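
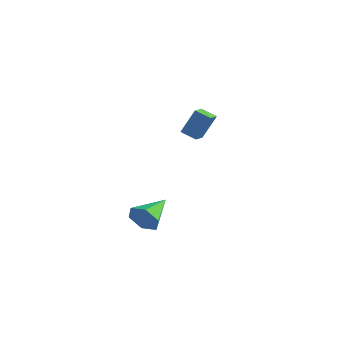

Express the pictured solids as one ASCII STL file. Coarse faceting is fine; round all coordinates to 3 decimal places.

solid 
facet normal 0.397 -0.840 -0.369
outer loop
vertex 4.841 -4.227 0.466
vertex 4.353 -4.084 -0.384
vertex 5.261 -3.707 -0.265
endloop
endfacet
facet normal 0.601 0.446 0.663
outer loop
vertex 4.841 -4.227 0.466
vertex 5.261 -3.707 -0.265
vertex 3.527 -2.336 0.384
endloop
endfacet
facet normal 0.397 -0.840 -0.370
outer loop
vertex 5.261 -3.707 -0.265
vertex 4.353 -4.084 -0.384
vertex 4.773 -3.564 -1.114
endloop
endfacet
facet normal 0.564 0.803 -0.189
outer loop
vertex 5.261 -3.707 -0.265
vertex 4.773 -3.564 -1.114
vertex 3.527 -2.336 0.384
endloop
endfacet
facet normal 0.398 -0.840 -0.369
outer loop
vertex 4.773 -3.564 -1.114
vertex 4.353 -4.084 -0.384
vertex 3.866 -3.941 -1.234
endloop
endfacet
facet normal -0.187 0.677 -0.711
outer loop
vertex 4.773 -3.564 -1.114
vertex 3.866 -3.941 -1.234
vertex 3.527 -2.336 0.384
endloop
endfacet
facet normal 0.397 -0.840 -0.369
outer loop
vertex 3.866 -3.941 -1.234
vertex 4.353 -4.084 -0.384
vertex 3.445 -4.461 -0.503
endloop
endfacet
facet normal -0.903 0.194 -0.382
outer loop
vertex 3.866 -3.941 -1.234
vertex 3.445 -4.461 -0.503
vertex 3.527 -2.336 0.384
endloop
endfacet
facet normal 0.397 -0.840 -0.368
outer loop
vertex 3.445 -4.461 -0.503
vertex 4.353 -4.084 -0.384
vertex 3.933 -4.603 0.347
endloop
endfacet
facet normal -0.867 -0.163 0.471
outer loop
vertex 3.445 -4.461 -0.503
vertex 3.933 -4.603 0.347
vertex 3.527 -2.336 0.384
endloop
endfacet
facet normal 0.396 -0.841 -0.369
outer loop
vertex 3.933 -4.603 0.347
vertex 4.353 -4.084 -0.384
vertex 4.841 -4.227 0.466
endloop
endfacet
facet normal -0.115 -0.037 0.993
outer loop
vertex 3.933 -4.603 0.347
vertex 4.841 -4.227 0.466
vertex 3.527 -2.336 0.384
endloop
endfacet
facet normal -0.606 0.782 -0.149
outer loop
vertex -3.344 3.741 4.089
vertex -2.542 4.279 3.652
vertex -3.8 3.071 2.426
endloop
endfacet
facet normal -0.756 -0.509 0.412
outer loop
vertex -3.218 2.321 2.568
vertex -3.344 3.741 4.089
vertex -3.8 3.071 2.426
endloop
endfacet
facet normal -0.606 0.782 -0.149
outer loop
vertex -3.8 3.071 2.426
vertex -2.542 4.279 3.652
vertex -2.998 3.609 1.989
endloop
endfacet
facet normal -0.247 -0.362 -0.899
outer loop
vertex -2.998 3.609 1.989
vertex -3.218 2.321 2.568
vertex -3.8 3.071 2.426
endloop
endfacet
facet normal 0.247 0.362 0.899
outer loop
vertex -3.344 3.741 4.089
vertex -1.96 3.529 3.794
vertex -2.542 4.279 3.652
endloop
endfacet
facet normal -0.756 -0.509 0.412
outer loop
vertex -2.762 2.991 4.231
vertex -3.344 3.741 4.089
vertex -3.218 2.321 2.568
endloop
endfacet
facet normal 0.247 0.362 0.899
outer loop
vertex -2.762 2.991 4.231
vertex -1.96 3.529 3.794
vertex -3.344 3.741 4.089
endloop
endfacet
facet normal 0.756 0.509 -0.412
outer loop
vertex -2.542 4.279 3.652
vertex -1.96 3.529 3.794
vertex -2.998 3.609 1.989
endloop
endfacet
facet normal -0.247 -0.362 -0.899
outer loop
vertex -2.416 2.859 2.131
vertex -3.218 2.321 2.568
vertex -2.998 3.609 1.989
endloop
endfacet
facet normal 0.756 0.509 -0.412
outer loop
vertex -2.998 3.609 1.989
vertex -1.96 3.529 3.794
vertex -2.416 2.859 2.131
endloop
endfacet
facet normal 0.606 -0.782 0.149
outer loop
vertex -2.416 2.859 2.131
vertex -2.762 2.991 4.231
vertex -3.218 2.321 2.568
endloop
endfacet
facet normal 0.606 -0.782 0.149
outer loop
vertex -1.96 3.529 3.794
vertex -2.762 2.991 4.231
vertex -2.416 2.859 2.131
endloop
endfacet

endsolid


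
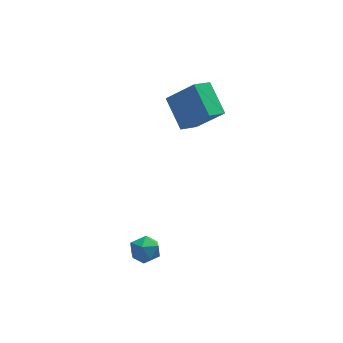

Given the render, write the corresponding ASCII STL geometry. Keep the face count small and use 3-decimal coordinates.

solid 
facet normal -0.756 -0.516 0.403
outer loop
vertex 1.193 1.117 3.063
vertex 0.14 1.702 1.836
vertex 1.572 -0.173 2.123
endloop
endfacet
facet normal 0.613 -0.340 0.713
outer loop
vertex 2.32 0.338 1.724
vertex 1.193 1.117 3.063
vertex 1.572 -0.173 2.123
endloop
endfacet
facet normal -0.756 -0.516 0.404
outer loop
vertex 1.572 -0.173 2.123
vertex 0.14 1.702 1.836
vertex 0.518 0.412 0.896
endloop
endfacet
facet normal 0.231 -0.786 -0.573
outer loop
vertex 0.518 0.412 0.896
vertex 2.32 0.338 1.724
vertex 1.572 -0.173 2.123
endloop
endfacet
facet normal -0.231 0.786 0.573
outer loop
vertex 1.193 1.117 3.063
vertex 0.888 2.213 1.437
vertex 0.14 1.702 1.836
endloop
endfacet
facet normal 0.612 -0.340 0.713
outer loop
vertex 1.942 1.628 2.664
vertex 1.193 1.117 3.063
vertex 2.32 0.338 1.724
endloop
endfacet
facet normal -0.231 0.786 0.573
outer loop
vertex 1.942 1.628 2.664
vertex 0.888 2.213 1.437
vertex 1.193 1.117 3.063
endloop
endfacet
facet normal -0.613 0.340 -0.713
outer loop
vertex 0.14 1.702 1.836
vertex 0.888 2.213 1.437
vertex 0.518 0.412 0.896
endloop
endfacet
facet normal 0.231 -0.786 -0.573
outer loop
vertex 1.267 0.923 0.497
vertex 2.32 0.338 1.724
vertex 0.518 0.412 0.896
endloop
endfacet
facet normal -0.612 0.340 -0.714
outer loop
vertex 0.518 0.412 0.896
vertex 0.888 2.213 1.437
vertex 1.267 0.923 0.497
endloop
endfacet
facet normal 0.756 0.515 -0.403
outer loop
vertex 1.267 0.923 0.497
vertex 1.942 1.628 2.664
vertex 2.32 0.338 1.724
endloop
endfacet
facet normal 0.756 0.516 -0.403
outer loop
vertex 0.888 2.213 1.437
vertex 1.942 1.628 2.664
vertex 1.267 0.923 0.497
endloop
endfacet
facet normal 0.344 0.843 0.413
outer loop
vertex -1.669 -2.698 -3.021
vertex -1.469 -3.059 -2.45
vertex -1.023 -2.977 -2.989
endloop
endfacet
facet normal 0.391 0.871 -0.298
outer loop
vertex -1.669 -2.698 -3.021
vertex -1.023 -2.977 -2.989
vertex -1.394 -3.015 -3.587
endloop
endfacet
facet normal -0.264 0.781 -0.566
outer loop
vertex -1.669 -2.698 -3.021
vertex -1.394 -3.015 -3.587
vertex -2.069 -3.12 -3.417
endloop
endfacet
facet normal -0.716 0.698 -0.021
outer loop
vertex -1.669 -2.698 -3.021
vertex -2.069 -3.12 -3.417
vertex -2.116 -3.147 -2.715
endloop
endfacet
facet normal -0.340 0.737 0.585
outer loop
vertex -1.669 -2.698 -3.021
vertex -2.116 -3.147 -2.715
vertex -1.469 -3.059 -2.45
endloop
endfacet
facet normal 0.795 0.323 -0.514
outer loop
vertex -1.394 -3.015 -3.587
vertex -1.023 -2.977 -2.989
vertex -1.024 -3.573 -3.365
endloop
endfacet
facet normal 0.719 0.278 0.637
outer loop
vertex -1.023 -2.977 -2.989
vertex -1.469 -3.059 -2.45
vertex -1.071 -3.6 -2.663
endloop
endfacet
facet normal -0.389 0.106 0.915
outer loop
vertex -1.469 -3.059 -2.45
vertex -2.116 -3.147 -2.715
vertex -1.746 -3.705 -2.493
endloop
endfacet
facet normal -0.997 0.043 -0.065
outer loop
vertex -2.116 -3.147 -2.715
vertex -2.069 -3.12 -3.417
vertex -2.117 -3.743 -3.091
endloop
endfacet
facet normal -0.266 0.177 -0.947
outer loop
vertex -2.069 -3.12 -3.417
vertex -1.394 -3.015 -3.587
vertex -1.671 -3.661 -3.63
endloop
endfacet
facet normal 0.716 -0.698 0.021
outer loop
vertex -1.471 -4.022 -3.059
vertex -1.024 -3.573 -3.365
vertex -1.071 -3.6 -2.663
endloop
endfacet
facet normal 0.264 -0.781 0.566
outer loop
vertex -1.471 -4.022 -3.059
vertex -1.071 -3.6 -2.663
vertex -1.746 -3.705 -2.493
endloop
endfacet
facet normal -0.391 -0.871 0.298
outer loop
vertex -1.471 -4.022 -3.059
vertex -1.746 -3.705 -2.493
vertex -2.117 -3.743 -3.091
endloop
endfacet
facet normal -0.344 -0.843 -0.413
outer loop
vertex -1.471 -4.022 -3.059
vertex -2.117 -3.743 -3.091
vertex -1.671 -3.661 -3.63
endloop
endfacet
facet normal 0.340 -0.737 -0.585
outer loop
vertex -1.471 -4.022 -3.059
vertex -1.671 -3.661 -3.63
vertex -1.024 -3.573 -3.365
endloop
endfacet
facet normal 0.997 -0.043 0.065
outer loop
vertex -1.071 -3.6 -2.663
vertex -1.024 -3.573 -3.365
vertex -1.023 -2.977 -2.989
endloop
endfacet
facet normal 0.266 -0.177 0.947
outer loop
vertex -1.746 -3.705 -2.493
vertex -1.071 -3.6 -2.663
vertex -1.469 -3.059 -2.45
endloop
endfacet
facet normal -0.795 -0.323 0.514
outer loop
vertex -2.117 -3.743 -3.091
vertex -1.746 -3.705 -2.493
vertex -2.116 -3.147 -2.715
endloop
endfacet
facet normal -0.719 -0.278 -0.637
outer loop
vertex -1.671 -3.661 -3.63
vertex -2.117 -3.743 -3.091
vertex -2.069 -3.12 -3.417
endloop
endfacet
facet normal 0.389 -0.106 -0.915
outer loop
vertex -1.024 -3.573 -3.365
vertex -1.671 -3.661 -3.63
vertex -1.394 -3.015 -3.587
endloop
endfacet

endsolid


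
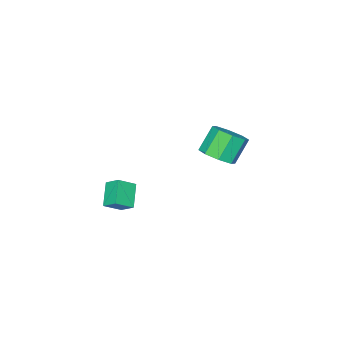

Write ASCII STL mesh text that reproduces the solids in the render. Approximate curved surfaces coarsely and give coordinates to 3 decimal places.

solid 
facet normal -0.626 -0.483 0.612
outer loop
vertex 3.779 0.89 3.415
vertex 2.993 1.218 2.87
vertex 3.833 0.174 2.906
endloop
endfacet
facet normal 0.777 -0.324 0.539
outer loop
vertex 4.647 0.802 2.11
vertex 3.779 0.89 3.415
vertex 3.833 0.174 2.906
endloop
endfacet
facet normal -0.627 -0.483 0.612
outer loop
vertex 3.833 0.174 2.906
vertex 2.993 1.218 2.87
vertex 3.048 0.502 2.361
endloop
endfacet
facet normal 0.062 -0.813 -0.578
outer loop
vertex 3.048 0.502 2.361
vertex 4.647 0.802 2.11
vertex 3.833 0.174 2.906
endloop
endfacet
facet normal -0.062 0.813 0.579
outer loop
vertex 3.779 0.89 3.415
vertex 3.807 1.846 2.074
vertex 2.993 1.218 2.87
endloop
endfacet
facet normal 0.778 -0.323 0.539
outer loop
vertex 4.592 1.518 2.619
vertex 3.779 0.89 3.415
vertex 4.647 0.802 2.11
endloop
endfacet
facet normal -0.062 0.813 0.579
outer loop
vertex 4.592 1.518 2.619
vertex 3.807 1.846 2.074
vertex 3.779 0.89 3.415
endloop
endfacet
facet normal -0.777 0.324 -0.539
outer loop
vertex 2.993 1.218 2.87
vertex 3.807 1.846 2.074
vertex 3.048 0.502 2.361
endloop
endfacet
facet normal 0.062 -0.813 -0.579
outer loop
vertex 3.861 1.13 1.565
vertex 4.647 0.802 2.11
vertex 3.048 0.502 2.361
endloop
endfacet
facet normal -0.778 0.324 -0.539
outer loop
vertex 3.048 0.502 2.361
vertex 3.807 1.846 2.074
vertex 3.861 1.13 1.565
endloop
endfacet
facet normal 0.626 0.483 -0.612
outer loop
vertex 3.861 1.13 1.565
vertex 4.592 1.518 2.619
vertex 4.647 0.802 2.11
endloop
endfacet
facet normal 0.627 0.482 -0.612
outer loop
vertex 3.807 1.846 2.074
vertex 4.592 1.518 2.619
vertex 3.861 1.13 1.565
endloop
endfacet
facet normal 0.595 -0.029 -0.803
outer loop
vertex -0.493 2.149 3.494
vertex -1.23 2.208 2.946
vertex -0.664 2.815 3.343
endloop
endfacet
facet normal 0.766 0.323 0.556
outer loop
vertex -0.493 2.149 3.494
vertex -0.664 2.815 3.343
vertex -1.374 2.193 4.682
endloop
endfacet
facet normal 0.767 0.322 0.556
outer loop
vertex -1.374 2.193 4.682
vertex -0.664 2.815 3.343
vertex -1.544 2.859 4.531
endloop
endfacet
facet normal -0.595 0.030 0.803
outer loop
vertex -1.374 2.193 4.682
vertex -1.544 2.859 4.531
vertex -2.11 2.252 4.134
endloop
endfacet
facet normal 0.595 -0.030 -0.803
outer loop
vertex -0.664 2.815 3.343
vertex -1.23 2.208 2.946
vertex -1.166 3.126 2.959
endloop
endfacet
facet normal 0.371 0.897 0.241
outer loop
vertex -0.664 2.815 3.343
vertex -1.166 3.126 2.959
vertex -1.544 2.859 4.531
endloop
endfacet
facet normal 0.371 0.897 0.241
outer loop
vertex -1.544 2.859 4.531
vertex -1.166 3.126 2.959
vertex -2.047 3.17 4.148
endloop
endfacet
facet normal -0.594 0.029 0.804
outer loop
vertex -1.544 2.859 4.531
vertex -2.047 3.17 4.148
vertex -2.11 2.252 4.134
endloop
endfacet
facet normal 0.594 -0.030 -0.804
outer loop
vertex -1.166 3.126 2.959
vertex -1.23 2.208 2.946
vertex -1.706 2.899 2.568
endloop
endfacet
facet normal -0.242 0.946 -0.215
outer loop
vertex -1.166 3.126 2.959
vertex -1.706 2.899 2.568
vertex -2.047 3.17 4.148
endloop
endfacet
facet normal -0.242 0.946 -0.215
outer loop
vertex -2.047 3.17 4.148
vertex -1.706 2.899 2.568
vertex -2.586 2.943 3.756
endloop
endfacet
facet normal -0.596 0.029 0.803
outer loop
vertex -2.047 3.17 4.148
vertex -2.586 2.943 3.756
vertex -2.11 2.252 4.134
endloop
endfacet
facet normal 0.595 -0.029 -0.803
outer loop
vertex -1.706 2.899 2.568
vertex -1.23 2.208 2.946
vertex -1.966 2.267 2.398
endloop
endfacet
facet normal -0.714 0.440 -0.545
outer loop
vertex -1.706 2.899 2.568
vertex -1.966 2.267 2.398
vertex -2.586 2.943 3.756
endloop
endfacet
facet normal -0.713 0.441 -0.545
outer loop
vertex -2.586 2.943 3.756
vertex -1.966 2.267 2.398
vertex -2.847 2.311 3.586
endloop
endfacet
facet normal -0.595 0.030 0.803
outer loop
vertex -2.586 2.943 3.756
vertex -2.847 2.311 3.586
vertex -2.11 2.252 4.134
endloop
endfacet
facet normal 0.595 -0.030 -0.803
outer loop
vertex -1.966 2.267 2.398
vertex -1.23 2.208 2.946
vertex -1.796 1.601 2.549
endloop
endfacet
facet normal -0.766 -0.322 -0.556
outer loop
vertex -1.966 2.267 2.398
vertex -1.796 1.601 2.549
vertex -2.847 2.311 3.586
endloop
endfacet
facet normal -0.766 -0.323 -0.556
outer loop
vertex -2.847 2.311 3.586
vertex -1.796 1.601 2.549
vertex -2.676 1.645 3.737
endloop
endfacet
facet normal -0.595 0.029 0.803
outer loop
vertex -2.847 2.311 3.586
vertex -2.676 1.645 3.737
vertex -2.11 2.252 4.134
endloop
endfacet
facet normal 0.594 -0.029 -0.804
outer loop
vertex -1.796 1.601 2.549
vertex -1.23 2.208 2.946
vertex -1.293 1.29 2.932
endloop
endfacet
facet normal -0.371 -0.897 -0.241
outer loop
vertex -1.796 1.601 2.549
vertex -1.293 1.29 2.932
vertex -2.676 1.645 3.737
endloop
endfacet
facet normal -0.371 -0.897 -0.242
outer loop
vertex -2.676 1.645 3.737
vertex -1.293 1.29 2.932
vertex -2.174 1.334 4.121
endloop
endfacet
facet normal -0.595 0.030 0.803
outer loop
vertex -2.676 1.645 3.737
vertex -2.174 1.334 4.121
vertex -2.11 2.252 4.134
endloop
endfacet
facet normal 0.596 -0.029 -0.803
outer loop
vertex -1.293 1.29 2.932
vertex -1.23 2.208 2.946
vertex -0.754 1.517 3.324
endloop
endfacet
facet normal 0.242 -0.946 0.215
outer loop
vertex -1.293 1.29 2.932
vertex -0.754 1.517 3.324
vertex -2.174 1.334 4.121
endloop
endfacet
facet normal 0.242 -0.946 0.215
outer loop
vertex -2.174 1.334 4.121
vertex -0.754 1.517 3.324
vertex -1.634 1.561 4.512
endloop
endfacet
facet normal -0.594 0.030 0.804
outer loop
vertex -2.174 1.334 4.121
vertex -1.634 1.561 4.512
vertex -2.11 2.252 4.134
endloop
endfacet
facet normal 0.595 -0.030 -0.803
outer loop
vertex -0.754 1.517 3.324
vertex -1.23 2.208 2.946
vertex -0.493 2.149 3.494
endloop
endfacet
facet normal 0.713 -0.441 0.545
outer loop
vertex -0.754 1.517 3.324
vertex -0.493 2.149 3.494
vertex -1.634 1.561 4.512
endloop
endfacet
facet normal 0.713 -0.440 0.545
outer loop
vertex -1.634 1.561 4.512
vertex -0.493 2.149 3.494
vertex -1.374 2.193 4.682
endloop
endfacet
facet normal -0.595 0.029 0.803
outer loop
vertex -1.634 1.561 4.512
vertex -1.374 2.193 4.682
vertex -2.11 2.252 4.134
endloop
endfacet

endsolid


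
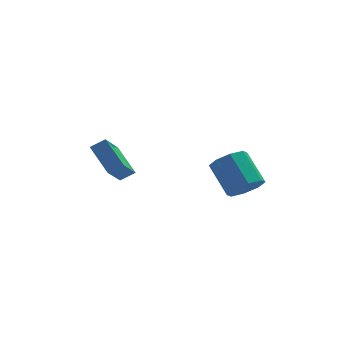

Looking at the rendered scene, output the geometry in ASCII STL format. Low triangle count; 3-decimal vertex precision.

solid 
facet normal 0.332 -0.694 -0.638
outer loop
vertex 4.336 -1.233 -3.7
vertex 3.726 -0.938 -4.338
vertex 4.603 -0.722 -4.117
endloop
endfacet
facet normal 0.865 -0.045 0.499
outer loop
vertex 4.336 -1.233 -3.7
vertex 4.603 -0.722 -4.117
vertex 3.724 0.044 -2.525
endloop
endfacet
facet normal 0.865 -0.045 0.499
outer loop
vertex 3.724 0.044 -2.525
vertex 4.603 -0.722 -4.117
vertex 3.991 0.555 -2.942
endloop
endfacet
facet normal -0.332 0.694 0.638
outer loop
vertex 3.724 0.044 -2.525
vertex 3.991 0.555 -2.942
vertex 3.114 0.338 -3.162
endloop
endfacet
facet normal 0.332 -0.694 -0.639
outer loop
vertex 4.603 -0.722 -4.117
vertex 3.726 -0.938 -4.338
vertex 4.356 -0.337 -4.663
endloop
endfacet
facet normal 0.877 0.476 -0.061
outer loop
vertex 4.603 -0.722 -4.117
vertex 4.356 -0.337 -4.663
vertex 3.991 0.555 -2.942
endloop
endfacet
facet normal 0.878 0.475 -0.060
outer loop
vertex 3.991 0.555 -2.942
vertex 4.356 -0.337 -4.663
vertex 3.745 0.94 -3.488
endloop
endfacet
facet normal -0.332 0.694 0.639
outer loop
vertex 3.991 0.555 -2.942
vertex 3.745 0.94 -3.488
vertex 3.114 0.338 -3.162
endloop
endfacet
facet normal 0.332 -0.694 -0.639
outer loop
vertex 4.356 -0.337 -4.663
vertex 3.726 -0.938 -4.338
vertex 3.74 -0.305 -5.018
endloop
endfacet
facet normal 0.375 0.718 -0.586
outer loop
vertex 4.356 -0.337 -4.663
vertex 3.74 -0.305 -5.018
vertex 3.745 0.94 -3.488
endloop
endfacet
facet normal 0.375 0.718 -0.586
outer loop
vertex 3.745 0.94 -3.488
vertex 3.74 -0.305 -5.018
vertex 3.129 0.972 -3.843
endloop
endfacet
facet normal -0.332 0.694 0.639
outer loop
vertex 3.745 0.94 -3.488
vertex 3.129 0.972 -3.843
vertex 3.114 0.338 -3.162
endloop
endfacet
facet normal 0.333 -0.694 -0.639
outer loop
vertex 3.74 -0.305 -5.018
vertex 3.726 -0.938 -4.338
vertex 3.116 -0.644 -4.975
endloop
endfacet
facet normal -0.346 0.540 -0.767
outer loop
vertex 3.74 -0.305 -5.018
vertex 3.116 -0.644 -4.975
vertex 3.129 0.972 -3.843
endloop
endfacet
facet normal -0.346 0.540 -0.767
outer loop
vertex 3.129 0.972 -3.843
vertex 3.116 -0.644 -4.975
vertex 2.504 0.633 -3.8
endloop
endfacet
facet normal -0.332 0.694 0.639
outer loop
vertex 3.129 0.972 -3.843
vertex 2.504 0.633 -3.8
vertex 3.114 0.338 -3.162
endloop
endfacet
facet normal 0.332 -0.694 -0.638
outer loop
vertex 3.116 -0.644 -4.975
vertex 3.726 -0.938 -4.338
vertex 2.849 -1.155 -4.558
endloop
endfacet
facet normal -0.865 0.045 -0.499
outer loop
vertex 3.116 -0.644 -4.975
vertex 2.849 -1.155 -4.558
vertex 2.504 0.633 -3.8
endloop
endfacet
facet normal -0.865 0.045 -0.499
outer loop
vertex 2.504 0.633 -3.8
vertex 2.849 -1.155 -4.558
vertex 2.237 0.122 -3.383
endloop
endfacet
facet normal -0.332 0.694 0.638
outer loop
vertex 2.504 0.633 -3.8
vertex 2.237 0.122 -3.383
vertex 3.114 0.338 -3.162
endloop
endfacet
facet normal 0.332 -0.694 -0.639
outer loop
vertex 2.849 -1.155 -4.558
vertex 3.726 -0.938 -4.338
vertex 3.095 -1.54 -4.012
endloop
endfacet
facet normal -0.878 -0.476 0.060
outer loop
vertex 2.849 -1.155 -4.558
vertex 3.095 -1.54 -4.012
vertex 2.237 0.122 -3.383
endloop
endfacet
facet normal -0.877 -0.476 0.061
outer loop
vertex 2.237 0.122 -3.383
vertex 3.095 -1.54 -4.012
vertex 2.484 -0.263 -2.837
endloop
endfacet
facet normal -0.332 0.694 0.639
outer loop
vertex 2.237 0.122 -3.383
vertex 2.484 -0.263 -2.837
vertex 3.114 0.338 -3.162
endloop
endfacet
facet normal 0.332 -0.694 -0.639
outer loop
vertex 3.095 -1.54 -4.012
vertex 3.726 -0.938 -4.338
vertex 3.711 -1.572 -3.657
endloop
endfacet
facet normal -0.375 -0.718 0.586
outer loop
vertex 3.095 -1.54 -4.012
vertex 3.711 -1.572 -3.657
vertex 2.484 -0.263 -2.837
endloop
endfacet
facet normal -0.375 -0.718 0.586
outer loop
vertex 2.484 -0.263 -2.837
vertex 3.711 -1.572 -3.657
vertex 3.1 -0.295 -2.482
endloop
endfacet
facet normal -0.332 0.694 0.639
outer loop
vertex 2.484 -0.263 -2.837
vertex 3.1 -0.295 -2.482
vertex 3.114 0.338 -3.162
endloop
endfacet
facet normal 0.332 -0.694 -0.639
outer loop
vertex 3.711 -1.572 -3.657
vertex 3.726 -0.938 -4.338
vertex 4.336 -1.233 -3.7
endloop
endfacet
facet normal 0.346 -0.540 0.767
outer loop
vertex 3.711 -1.572 -3.657
vertex 4.336 -1.233 -3.7
vertex 3.1 -0.295 -2.482
endloop
endfacet
facet normal 0.346 -0.540 0.767
outer loop
vertex 3.1 -0.295 -2.482
vertex 4.336 -1.233 -3.7
vertex 3.724 0.044 -2.525
endloop
endfacet
facet normal -0.333 0.694 0.639
outer loop
vertex 3.1 -0.295 -2.482
vertex 3.724 0.044 -2.525
vertex 3.114 0.338 -3.162
endloop
endfacet
facet normal -0.859 -0.066 -0.508
outer loop
vertex -2.805 2.248 -3.047
vertex -2.154 3.547 -4.318
vertex -2.131 0.959 -4.019
endloop
endfacet
facet normal -0.338 -0.673 0.658
outer loop
vertex -1.426 1.013 -3.602
vertex -2.805 2.248 -3.047
vertex -2.131 0.959 -4.019
endloop
endfacet
facet normal -0.859 -0.066 -0.508
outer loop
vertex -2.131 0.959 -4.019
vertex -2.154 3.547 -4.318
vertex -1.479 2.257 -5.29
endloop
endfacet
facet normal 0.385 -0.737 -0.555
outer loop
vertex -1.479 2.257 -5.29
vertex -1.426 1.013 -3.602
vertex -2.131 0.959 -4.019
endloop
endfacet
facet normal -0.385 0.737 0.556
outer loop
vertex -2.805 2.248 -3.047
vertex -1.449 3.601 -3.901
vertex -2.154 3.547 -4.318
endloop
endfacet
facet normal -0.337 -0.673 0.658
outer loop
vertex -2.101 2.303 -2.63
vertex -2.805 2.248 -3.047
vertex -1.426 1.013 -3.602
endloop
endfacet
facet normal -0.386 0.737 0.555
outer loop
vertex -2.101 2.303 -2.63
vertex -1.449 3.601 -3.901
vertex -2.805 2.248 -3.047
endloop
endfacet
facet normal 0.338 0.673 -0.658
outer loop
vertex -2.154 3.547 -4.318
vertex -1.449 3.601 -3.901
vertex -1.479 2.257 -5.29
endloop
endfacet
facet normal 0.386 -0.737 -0.555
outer loop
vertex -0.775 2.312 -4.873
vertex -1.426 1.013 -3.602
vertex -1.479 2.257 -5.29
endloop
endfacet
facet normal 0.337 0.673 -0.658
outer loop
vertex -1.479 2.257 -5.29
vertex -1.449 3.601 -3.901
vertex -0.775 2.312 -4.873
endloop
endfacet
facet normal 0.859 0.067 0.508
outer loop
vertex -0.775 2.312 -4.873
vertex -2.101 2.303 -2.63
vertex -1.426 1.013 -3.602
endloop
endfacet
facet normal 0.859 0.066 0.508
outer loop
vertex -1.449 3.601 -3.901
vertex -2.101 2.303 -2.63
vertex -0.775 2.312 -4.873
endloop
endfacet

endsolid


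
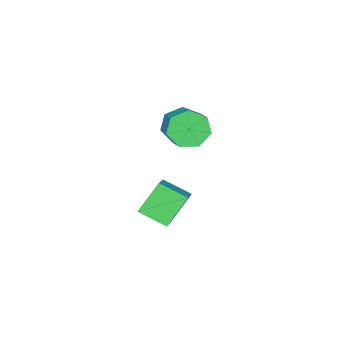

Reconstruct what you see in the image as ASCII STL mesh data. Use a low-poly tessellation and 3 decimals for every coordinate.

solid 
facet normal -0.623 0.168 0.764
outer loop
vertex -2.204 -0.622 -2.212
vertex -0.92 0.16 -1.336
vertex -2.617 0.782 -2.858
endloop
endfacet
facet normal -0.738 -0.449 -0.504
outer loop
vertex -1.42 0.46 -4.324
vertex -2.204 -0.622 -2.212
vertex -2.617 0.782 -2.858
endloop
endfacet
facet normal -0.623 0.168 0.764
outer loop
vertex -2.617 0.782 -2.858
vertex -0.92 0.16 -1.336
vertex -1.333 1.564 -1.982
endloop
endfacet
facet normal -0.259 0.877 -0.404
outer loop
vertex -1.333 1.564 -1.982
vertex -1.42 0.46 -4.324
vertex -2.617 0.782 -2.858
endloop
endfacet
facet normal 0.259 -0.877 0.404
outer loop
vertex -2.204 -0.622 -2.212
vertex 0.277 -0.162 -2.802
vertex -0.92 0.16 -1.336
endloop
endfacet
facet normal -0.738 -0.449 -0.504
outer loop
vertex -1.007 -0.944 -3.678
vertex -2.204 -0.622 -2.212
vertex -1.42 0.46 -4.324
endloop
endfacet
facet normal 0.259 -0.877 0.404
outer loop
vertex -1.007 -0.944 -3.678
vertex 0.277 -0.162 -2.802
vertex -2.204 -0.622 -2.212
endloop
endfacet
facet normal 0.738 0.449 0.504
outer loop
vertex -0.92 0.16 -1.336
vertex 0.277 -0.162 -2.802
vertex -1.333 1.564 -1.982
endloop
endfacet
facet normal -0.259 0.877 -0.404
outer loop
vertex -0.136 1.242 -3.448
vertex -1.42 0.46 -4.324
vertex -1.333 1.564 -1.982
endloop
endfacet
facet normal 0.738 0.449 0.504
outer loop
vertex -1.333 1.564 -1.982
vertex 0.277 -0.162 -2.802
vertex -0.136 1.242 -3.448
endloop
endfacet
facet normal 0.623 -0.168 -0.764
outer loop
vertex -0.136 1.242 -3.448
vertex -1.007 -0.944 -3.678
vertex -1.42 0.46 -4.324
endloop
endfacet
facet normal 0.623 -0.168 -0.764
outer loop
vertex 0.277 -0.162 -2.802
vertex -1.007 -0.944 -3.678
vertex -0.136 1.242 -3.448
endloop
endfacet
facet normal -0.590 -0.658 -0.467
outer loop
vertex -2.027 0.115 0.873
vertex -2.724 0.155 1.697
vertex -2.699 0.765 0.806
endloop
endfacet
facet normal 0.371 0.293 -0.881
outer loop
vertex -2.027 0.115 0.873
vertex -2.699 0.765 0.806
vertex -0.959 1.306 1.719
endloop
endfacet
facet normal 0.371 0.294 -0.881
outer loop
vertex -0.959 1.306 1.719
vertex -2.699 0.765 0.806
vertex -1.63 1.956 1.653
endloop
endfacet
facet normal 0.591 0.657 0.468
outer loop
vertex -0.959 1.306 1.719
vertex -1.63 1.956 1.653
vertex -1.656 1.345 2.543
endloop
endfacet
facet normal -0.590 -0.658 -0.467
outer loop
vertex -2.699 0.765 0.806
vertex -2.724 0.155 1.697
vertex -3.39 0.956 1.41
endloop
endfacet
facet normal -0.328 0.725 -0.605
outer loop
vertex -2.699 0.765 0.806
vertex -3.39 0.956 1.41
vertex -1.63 1.956 1.653
endloop
endfacet
facet normal -0.329 0.726 -0.604
outer loop
vertex -1.63 1.956 1.653
vertex -3.39 0.956 1.41
vertex -2.321 2.146 2.257
endloop
endfacet
facet normal 0.590 0.657 0.469
outer loop
vertex -1.63 1.956 1.653
vertex -2.321 2.146 2.257
vertex -1.656 1.345 2.543
endloop
endfacet
facet normal -0.590 -0.658 -0.468
outer loop
vertex -3.39 0.956 1.41
vertex -2.724 0.155 1.697
vertex -3.579 0.543 2.23
endloop
endfacet
facet normal -0.781 0.611 0.128
outer loop
vertex -3.39 0.956 1.41
vertex -3.579 0.543 2.23
vertex -2.321 2.146 2.257
endloop
endfacet
facet normal -0.781 0.611 0.126
outer loop
vertex -2.321 2.146 2.257
vertex -3.579 0.543 2.23
vertex -2.511 1.734 3.077
endloop
endfacet
facet normal 0.591 0.658 0.467
outer loop
vertex -2.321 2.146 2.257
vertex -2.511 1.734 3.077
vertex -1.656 1.345 2.543
endloop
endfacet
facet normal -0.590 -0.658 -0.468
outer loop
vertex -3.579 0.543 2.23
vertex -2.724 0.155 1.697
vertex -3.125 -0.162 2.648
endloop
endfacet
facet normal -0.646 0.036 0.763
outer loop
vertex -3.579 0.543 2.23
vertex -3.125 -0.162 2.648
vertex -2.511 1.734 3.077
endloop
endfacet
facet normal -0.645 0.036 0.763
outer loop
vertex -2.511 1.734 3.077
vertex -3.125 -0.162 2.648
vertex -2.056 1.029 3.495
endloop
endfacet
facet normal 0.591 0.658 0.467
outer loop
vertex -2.511 1.734 3.077
vertex -2.056 1.029 3.495
vertex -1.656 1.345 2.543
endloop
endfacet
facet normal -0.591 -0.657 -0.468
outer loop
vertex -3.125 -0.162 2.648
vertex -2.724 0.155 1.697
vertex -2.369 -0.629 2.35
endloop
endfacet
facet normal -0.024 -0.565 0.825
outer loop
vertex -3.125 -0.162 2.648
vertex -2.369 -0.629 2.35
vertex -2.056 1.029 3.495
endloop
endfacet
facet normal -0.023 -0.565 0.825
outer loop
vertex -2.056 1.029 3.495
vertex -2.369 -0.629 2.35
vertex -1.3 0.562 3.196
endloop
endfacet
facet normal 0.591 0.658 0.467
outer loop
vertex -2.056 1.029 3.495
vertex -1.3 0.562 3.196
vertex -1.656 1.345 2.543
endloop
endfacet
facet normal -0.591 -0.657 -0.468
outer loop
vertex -2.369 -0.629 2.35
vertex -2.724 0.155 1.697
vertex -1.881 -0.505 1.56
endloop
endfacet
facet normal 0.617 -0.741 0.265
outer loop
vertex -2.369 -0.629 2.35
vertex -1.881 -0.505 1.56
vertex -1.3 0.562 3.196
endloop
endfacet
facet normal 0.616 -0.742 0.265
outer loop
vertex -1.3 0.562 3.196
vertex -1.881 -0.505 1.56
vertex -0.812 0.685 2.406
endloop
endfacet
facet normal 0.590 0.658 0.467
outer loop
vertex -1.3 0.562 3.196
vertex -0.812 0.685 2.406
vertex -1.656 1.345 2.543
endloop
endfacet
facet normal -0.591 -0.657 -0.468
outer loop
vertex -1.881 -0.505 1.56
vertex -2.724 0.155 1.697
vertex -2.027 0.115 0.873
endloop
endfacet
facet normal 0.792 -0.360 -0.493
outer loop
vertex -1.881 -0.505 1.56
vertex -2.027 0.115 0.873
vertex -0.812 0.685 2.406
endloop
endfacet
facet normal 0.792 -0.359 -0.494
outer loop
vertex -0.812 0.685 2.406
vertex -2.027 0.115 0.873
vertex -0.959 1.306 1.719
endloop
endfacet
facet normal 0.590 0.658 0.468
outer loop
vertex -0.812 0.685 2.406
vertex -0.959 1.306 1.719
vertex -1.656 1.345 2.543
endloop
endfacet

endsolid


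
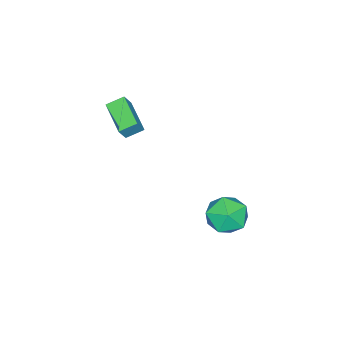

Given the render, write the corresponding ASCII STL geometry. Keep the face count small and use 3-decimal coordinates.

solid 
facet normal -0.371 0.928 0.030
outer loop
vertex -3.467 3.4 -2.97
vertex -4.61 2.953 -3.262
vertex -4.262 3.053 -2.054
endloop
endfacet
facet normal 0.179 0.859 0.480
outer loop
vertex -3.467 3.4 -2.97
vertex -4.262 3.053 -2.054
vertex -3.039 2.754 -1.974
endloop
endfacet
facet normal 0.749 0.655 0.103
outer loop
vertex -3.467 3.4 -2.97
vertex -3.039 2.754 -1.974
vertex -2.631 2.469 -3.133
endloop
endfacet
facet normal 0.552 0.598 -0.581
outer loop
vertex -3.467 3.4 -2.97
vertex -2.631 2.469 -3.133
vertex -3.602 2.592 -3.929
endloop
endfacet
facet normal -0.140 0.767 -0.626
outer loop
vertex -3.467 3.4 -2.97
vertex -3.602 2.592 -3.929
vertex -4.61 2.953 -3.262
endloop
endfacet
facet normal 0.021 0.338 0.941
outer loop
vertex -3.039 2.754 -1.974
vertex -4.262 3.053 -2.054
vertex -3.918 1.908 -1.651
endloop
endfacet
facet normal -0.867 0.450 0.213
outer loop
vertex -4.262 3.053 -2.054
vertex -4.61 2.953 -3.262
vertex -4.889 2.031 -2.447
endloop
endfacet
facet normal -0.494 0.189 -0.849
outer loop
vertex -4.61 2.953 -3.262
vertex -3.602 2.592 -3.929
vertex -4.481 1.746 -3.606
endloop
endfacet
facet normal 0.625 -0.085 -0.776
outer loop
vertex -3.602 2.592 -3.929
vertex -2.631 2.469 -3.133
vertex -3.258 1.447 -3.526
endloop
endfacet
facet normal 0.944 0.007 0.331
outer loop
vertex -2.631 2.469 -3.133
vertex -3.039 2.754 -1.974
vertex -2.91 1.547 -2.318
endloop
endfacet
facet normal -0.552 -0.598 0.581
outer loop
vertex -4.053 1.1 -2.61
vertex -3.918 1.908 -1.651
vertex -4.889 2.031 -2.447
endloop
endfacet
facet normal -0.749 -0.655 -0.103
outer loop
vertex -4.053 1.1 -2.61
vertex -4.889 2.031 -2.447
vertex -4.481 1.746 -3.606
endloop
endfacet
facet normal -0.179 -0.859 -0.480
outer loop
vertex -4.053 1.1 -2.61
vertex -4.481 1.746 -3.606
vertex -3.258 1.447 -3.526
endloop
endfacet
facet normal 0.371 -0.928 -0.030
outer loop
vertex -4.053 1.1 -2.61
vertex -3.258 1.447 -3.526
vertex -2.91 1.547 -2.318
endloop
endfacet
facet normal 0.140 -0.767 0.626
outer loop
vertex -4.053 1.1 -2.61
vertex -2.91 1.547 -2.318
vertex -3.918 1.908 -1.651
endloop
endfacet
facet normal -0.625 0.085 0.776
outer loop
vertex -4.889 2.031 -2.447
vertex -3.918 1.908 -1.651
vertex -4.262 3.053 -2.054
endloop
endfacet
facet normal -0.944 -0.007 -0.331
outer loop
vertex -4.481 1.746 -3.606
vertex -4.889 2.031 -2.447
vertex -4.61 2.953 -3.262
endloop
endfacet
facet normal -0.021 -0.338 -0.941
outer loop
vertex -3.258 1.447 -3.526
vertex -4.481 1.746 -3.606
vertex -3.602 2.592 -3.929
endloop
endfacet
facet normal 0.867 -0.450 -0.213
outer loop
vertex -2.91 1.547 -2.318
vertex -3.258 1.447 -3.526
vertex -2.631 2.469 -3.133
endloop
endfacet
facet normal 0.494 -0.189 0.849
outer loop
vertex -3.918 1.908 -1.651
vertex -2.91 1.547 -2.318
vertex -3.039 2.754 -1.974
endloop
endfacet
facet normal -0.529 0.051 -0.847
outer loop
vertex -4.955 -4.198 2.081
vertex -3.851 -2.667 1.483
vertex -4.284 -4.862 1.622
endloop
endfacet
facet normal -0.558 -0.773 0.303
outer loop
vertex -3.749 -4.913 2.477
vertex -4.955 -4.198 2.081
vertex -4.284 -4.862 1.622
endloop
endfacet
facet normal -0.530 0.051 -0.847
outer loop
vertex -4.284 -4.862 1.622
vertex -3.851 -2.667 1.483
vertex -3.18 -3.331 1.023
endloop
endfacet
facet normal 0.639 -0.632 -0.438
outer loop
vertex -3.18 -3.331 1.023
vertex -3.749 -4.913 2.477
vertex -4.284 -4.862 1.622
endloop
endfacet
facet normal -0.639 0.632 0.438
outer loop
vertex -4.955 -4.198 2.081
vertex -3.316 -2.718 2.338
vertex -3.851 -2.667 1.483
endloop
endfacet
facet normal -0.558 -0.773 0.302
outer loop
vertex -4.42 -4.249 2.937
vertex -4.955 -4.198 2.081
vertex -3.749 -4.913 2.477
endloop
endfacet
facet normal -0.640 0.632 0.437
outer loop
vertex -4.42 -4.249 2.937
vertex -3.316 -2.718 2.338
vertex -4.955 -4.198 2.081
endloop
endfacet
facet normal 0.557 0.773 -0.303
outer loop
vertex -3.851 -2.667 1.483
vertex -3.316 -2.718 2.338
vertex -3.18 -3.331 1.023
endloop
endfacet
facet normal 0.640 -0.632 -0.437
outer loop
vertex -2.645 -3.382 1.879
vertex -3.749 -4.913 2.477
vertex -3.18 -3.331 1.023
endloop
endfacet
facet normal 0.558 0.773 -0.303
outer loop
vertex -3.18 -3.331 1.023
vertex -3.316 -2.718 2.338
vertex -2.645 -3.382 1.879
endloop
endfacet
facet normal 0.530 -0.051 0.847
outer loop
vertex -2.645 -3.382 1.879
vertex -4.42 -4.249 2.937
vertex -3.749 -4.913 2.477
endloop
endfacet
facet normal 0.529 -0.050 0.847
outer loop
vertex -3.316 -2.718 2.338
vertex -4.42 -4.249 2.937
vertex -2.645 -3.382 1.879
endloop
endfacet

endsolid


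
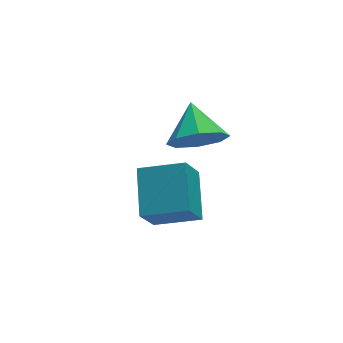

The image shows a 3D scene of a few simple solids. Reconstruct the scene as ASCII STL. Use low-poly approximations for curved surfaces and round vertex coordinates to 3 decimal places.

solid 
facet normal -0.858 0.427 -0.285
outer loop
vertex -0.338 -1.189 -2.227
vertex 0.048 0.043 -1.545
vertex 0.176 -0.808 -3.206
endloop
endfacet
facet normal -0.264 -0.844 -0.467
outer loop
vertex 1.292 -1.363 -2.835
vertex -0.338 -1.189 -2.227
vertex 0.176 -0.808 -3.206
endloop
endfacet
facet normal -0.858 0.427 -0.285
outer loop
vertex 0.176 -0.808 -3.206
vertex 0.048 0.043 -1.545
vertex 0.562 0.424 -2.524
endloop
endfacet
facet normal 0.440 0.325 -0.837
outer loop
vertex 0.562 0.424 -2.524
vertex 1.292 -1.363 -2.835
vertex 0.176 -0.808 -3.206
endloop
endfacet
facet normal -0.440 -0.325 0.837
outer loop
vertex -0.338 -1.189 -2.227
vertex 1.164 -0.512 -1.174
vertex 0.048 0.043 -1.545
endloop
endfacet
facet normal -0.264 -0.844 -0.467
outer loop
vertex 0.778 -1.744 -1.856
vertex -0.338 -1.189 -2.227
vertex 1.292 -1.363 -2.835
endloop
endfacet
facet normal -0.440 -0.325 0.837
outer loop
vertex 0.778 -1.744 -1.856
vertex 1.164 -0.512 -1.174
vertex -0.338 -1.189 -2.227
endloop
endfacet
facet normal 0.264 0.844 0.467
outer loop
vertex 0.048 0.043 -1.545
vertex 1.164 -0.512 -1.174
vertex 0.562 0.424 -2.524
endloop
endfacet
facet normal 0.440 0.325 -0.837
outer loop
vertex 1.678 -0.131 -2.153
vertex 1.292 -1.363 -2.835
vertex 0.562 0.424 -2.524
endloop
endfacet
facet normal 0.264 0.844 0.467
outer loop
vertex 0.562 0.424 -2.524
vertex 1.164 -0.512 -1.174
vertex 1.678 -0.131 -2.153
endloop
endfacet
facet normal 0.858 -0.427 0.285
outer loop
vertex 1.678 -0.131 -2.153
vertex 0.778 -1.744 -1.856
vertex 1.292 -1.363 -2.835
endloop
endfacet
facet normal 0.858 -0.427 0.285
outer loop
vertex 1.164 -0.512 -1.174
vertex 0.778 -1.744 -1.856
vertex 1.678 -0.131 -2.153
endloop
endfacet
facet normal -0.156 -0.848 -0.507
outer loop
vertex 1.901 -0.987 -0.116
vertex 1.25 -1.132 0.326
vertex 1.393 -0.747 -0.361
endloop
endfacet
facet normal 0.537 0.757 -0.371
outer loop
vertex 1.901 -0.987 -0.116
vertex 1.393 -0.747 -0.361
vertex 1.43 -0.148 0.914
endloop
endfacet
facet normal -0.155 -0.848 -0.507
outer loop
vertex 1.393 -0.747 -0.361
vertex 1.25 -1.132 0.326
vertex 0.802 -0.733 -0.204
endloop
endfacet
facet normal -0.091 0.902 -0.421
outer loop
vertex 1.393 -0.747 -0.361
vertex 0.802 -0.733 -0.204
vertex 1.43 -0.148 0.914
endloop
endfacet
facet normal -0.156 -0.848 -0.507
outer loop
vertex 0.802 -0.733 -0.204
vertex 1.25 -1.132 0.326
vertex 0.473 -0.952 0.264
endloop
endfacet
facet normal -0.616 0.785 -0.065
outer loop
vertex 0.802 -0.733 -0.204
vertex 0.473 -0.952 0.264
vertex 1.43 -0.148 0.914
endloop
endfacet
facet normal -0.156 -0.847 -0.508
outer loop
vertex 0.473 -0.952 0.264
vertex 1.25 -1.132 0.326
vertex 0.599 -1.277 0.768
endloop
endfacet
facet normal -0.731 0.475 0.489
outer loop
vertex 0.473 -0.952 0.264
vertex 0.599 -1.277 0.768
vertex 1.43 -0.148 0.914
endloop
endfacet
facet normal -0.155 -0.848 -0.507
outer loop
vertex 0.599 -1.277 0.768
vertex 1.25 -1.132 0.326
vertex 1.106 -1.516 1.013
endloop
endfacet
facet normal -0.370 0.154 0.916
outer loop
vertex 0.599 -1.277 0.768
vertex 1.106 -1.516 1.013
vertex 1.43 -0.148 0.914
endloop
endfacet
facet normal -0.155 -0.848 -0.507
outer loop
vertex 1.106 -1.516 1.013
vertex 1.25 -1.132 0.326
vertex 1.698 -1.53 0.855
endloop
endfacet
facet normal 0.258 0.009 0.966
outer loop
vertex 1.106 -1.516 1.013
vertex 1.698 -1.53 0.855
vertex 1.43 -0.148 0.914
endloop
endfacet
facet normal -0.155 -0.848 -0.507
outer loop
vertex 1.698 -1.53 0.855
vertex 1.25 -1.132 0.326
vertex 2.027 -1.311 0.388
endloop
endfacet
facet normal 0.782 0.126 0.610
outer loop
vertex 1.698 -1.53 0.855
vertex 2.027 -1.311 0.388
vertex 1.43 -0.148 0.914
endloop
endfacet
facet normal -0.155 -0.848 -0.507
outer loop
vertex 2.027 -1.311 0.388
vertex 1.25 -1.132 0.326
vertex 1.901 -0.987 -0.116
endloop
endfacet
facet normal 0.898 0.436 0.056
outer loop
vertex 2.027 -1.311 0.388
vertex 1.901 -0.987 -0.116
vertex 1.43 -0.148 0.914
endloop
endfacet

endsolid


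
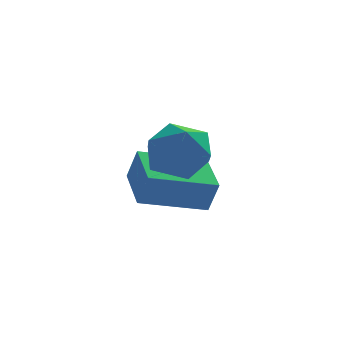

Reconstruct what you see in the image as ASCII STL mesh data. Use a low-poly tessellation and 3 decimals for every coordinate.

solid 
facet normal -0.960 -0.164 0.228
outer loop
vertex -0.997 -1.466 -1.547
vertex -1.146 -0.117 -1.201
vertex -1.226 -1.279 -2.376
endloop
endfacet
facet normal 0.106 -0.963 -0.247
outer loop
vertex 0.386 -1.003 -2.759
vertex -0.997 -1.466 -1.547
vertex -1.226 -1.279 -2.376
endloop
endfacet
facet normal -0.960 -0.165 0.228
outer loop
vertex -1.226 -1.279 -2.376
vertex -1.146 -0.117 -1.201
vertex -1.375 0.069 -2.03
endloop
endfacet
facet normal -0.260 0.213 -0.942
outer loop
vertex -1.375 0.069 -2.03
vertex 0.386 -1.003 -2.759
vertex -1.226 -1.279 -2.376
endloop
endfacet
facet normal 0.260 -0.213 0.942
outer loop
vertex -0.997 -1.466 -1.547
vertex 0.466 0.159 -1.584
vertex -1.146 -0.117 -1.201
endloop
endfacet
facet normal 0.107 -0.963 -0.246
outer loop
vertex 0.615 -1.189 -1.93
vertex -0.997 -1.466 -1.547
vertex 0.386 -1.003 -2.759
endloop
endfacet
facet normal 0.260 -0.213 0.942
outer loop
vertex 0.615 -1.189 -1.93
vertex 0.466 0.159 -1.584
vertex -0.997 -1.466 -1.547
endloop
endfacet
facet normal -0.107 0.963 0.246
outer loop
vertex -1.146 -0.117 -1.201
vertex 0.466 0.159 -1.584
vertex -1.375 0.069 -2.03
endloop
endfacet
facet normal -0.260 0.213 -0.942
outer loop
vertex 0.237 0.346 -2.413
vertex 0.386 -1.003 -2.759
vertex -1.375 0.069 -2.03
endloop
endfacet
facet normal -0.107 0.963 0.247
outer loop
vertex -1.375 0.069 -2.03
vertex 0.466 0.159 -1.584
vertex 0.237 0.346 -2.413
endloop
endfacet
facet normal 0.960 0.165 -0.228
outer loop
vertex 0.237 0.346 -2.413
vertex 0.615 -1.189 -1.93
vertex 0.386 -1.003 -2.759
endloop
endfacet
facet normal 0.960 0.165 -0.228
outer loop
vertex 0.466 0.159 -1.584
vertex 0.615 -1.189 -1.93
vertex 0.237 0.346 -2.413
endloop
endfacet
facet normal -0.754 0.356 0.552
outer loop
vertex -1.039 -2.04 -0.402
vertex -1.074 -2.776 0.024
vertex -0.573 -2.147 0.303
endloop
endfacet
facet normal -0.320 0.882 0.345
outer loop
vertex -1.039 -2.04 -0.402
vertex -0.573 -2.147 0.303
vertex -0.235 -1.759 -0.376
endloop
endfacet
facet normal -0.296 0.881 -0.369
outer loop
vertex -1.039 -2.04 -0.402
vertex -0.235 -1.759 -0.376
vertex -0.527 -2.149 -1.074
endloop
endfacet
facet normal -0.715 0.354 -0.602
outer loop
vertex -1.039 -2.04 -0.402
vertex -0.527 -2.149 -1.074
vertex -1.046 -2.778 -0.827
endloop
endfacet
facet normal -0.999 0.028 -0.033
outer loop
vertex -1.039 -2.04 -0.402
vertex -1.046 -2.778 -0.827
vertex -1.074 -2.776 0.024
endloop
endfacet
facet normal 0.335 0.737 0.588
outer loop
vertex -0.235 -1.759 -0.376
vertex -0.573 -2.147 0.303
vertex 0.226 -2.322 0.067
endloop
endfacet
facet normal -0.368 -0.116 0.922
outer loop
vertex -0.573 -2.147 0.303
vertex -1.074 -2.776 0.024
vertex -0.293 -2.951 0.314
endloop
endfacet
facet normal -0.764 -0.644 -0.024
outer loop
vertex -1.074 -2.776 0.024
vertex -1.046 -2.778 -0.827
vertex -0.585 -3.341 -0.384
endloop
endfacet
facet normal -0.305 -0.119 -0.945
outer loop
vertex -1.046 -2.778 -0.827
vertex -0.527 -2.149 -1.074
vertex -0.247 -2.953 -1.063
endloop
endfacet
facet normal 0.375 0.734 -0.567
outer loop
vertex -0.527 -2.149 -1.074
vertex -0.235 -1.759 -0.376
vertex 0.254 -2.324 -0.784
endloop
endfacet
facet normal 0.715 -0.354 0.602
outer loop
vertex 0.219 -3.06 -0.358
vertex 0.226 -2.322 0.067
vertex -0.293 -2.951 0.314
endloop
endfacet
facet normal 0.296 -0.881 0.369
outer loop
vertex 0.219 -3.06 -0.358
vertex -0.293 -2.951 0.314
vertex -0.585 -3.341 -0.384
endloop
endfacet
facet normal 0.320 -0.882 -0.345
outer loop
vertex 0.219 -3.06 -0.358
vertex -0.585 -3.341 -0.384
vertex -0.247 -2.953 -1.063
endloop
endfacet
facet normal 0.754 -0.356 -0.552
outer loop
vertex 0.219 -3.06 -0.358
vertex -0.247 -2.953 -1.063
vertex 0.254 -2.324 -0.784
endloop
endfacet
facet normal 0.999 -0.028 0.033
outer loop
vertex 0.219 -3.06 -0.358
vertex 0.254 -2.324 -0.784
vertex 0.226 -2.322 0.067
endloop
endfacet
facet normal 0.305 0.119 0.945
outer loop
vertex -0.293 -2.951 0.314
vertex 0.226 -2.322 0.067
vertex -0.573 -2.147 0.303
endloop
endfacet
facet normal -0.375 -0.734 0.567
outer loop
vertex -0.585 -3.341 -0.384
vertex -0.293 -2.951 0.314
vertex -1.074 -2.776 0.024
endloop
endfacet
facet normal -0.335 -0.737 -0.588
outer loop
vertex -0.247 -2.953 -1.063
vertex -0.585 -3.341 -0.384
vertex -1.046 -2.778 -0.827
endloop
endfacet
facet normal 0.368 0.116 -0.922
outer loop
vertex 0.254 -2.324 -0.784
vertex -0.247 -2.953 -1.063
vertex -0.527 -2.149 -1.074
endloop
endfacet
facet normal 0.764 0.644 0.024
outer loop
vertex 0.226 -2.322 0.067
vertex 0.254 -2.324 -0.784
vertex -0.235 -1.759 -0.376
endloop
endfacet

endsolid


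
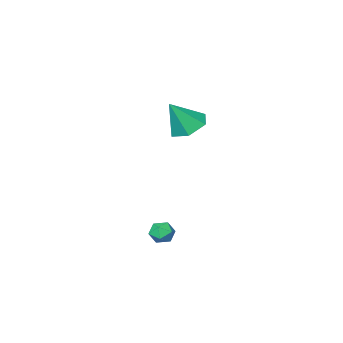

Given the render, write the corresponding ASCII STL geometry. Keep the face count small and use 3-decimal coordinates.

solid 
facet normal -0.533 0.092 -0.841
outer loop
vertex -2.098 -3.997 1.654
vertex -2.993 -3.905 2.232
vertex -2.432 -3.032 1.972
endloop
endfacet
facet normal 0.942 0.335 -0.028
outer loop
vertex -2.098 -3.997 1.654
vertex -2.432 -3.032 1.972
vertex -2.007 -4.075 3.788
endloop
endfacet
facet normal -0.533 0.092 -0.841
outer loop
vertex -2.432 -3.032 1.972
vertex -2.993 -3.905 2.232
vertex -3.328 -2.939 2.55
endloop
endfacet
facet normal 0.348 0.846 0.404
outer loop
vertex -2.432 -3.032 1.972
vertex -3.328 -2.939 2.55
vertex -2.007 -4.075 3.788
endloop
endfacet
facet normal -0.534 0.092 -0.841
outer loop
vertex -3.328 -2.939 2.55
vertex -2.993 -3.905 2.232
vertex -3.889 -3.812 2.811
endloop
endfacet
facet normal -0.354 0.469 0.809
outer loop
vertex -3.328 -2.939 2.55
vertex -3.889 -3.812 2.811
vertex -2.007 -4.075 3.788
endloop
endfacet
facet normal -0.534 0.092 -0.841
outer loop
vertex -3.889 -3.812 2.811
vertex -2.993 -3.905 2.232
vertex -3.555 -4.778 2.493
endloop
endfacet
facet normal -0.464 -0.418 0.781
outer loop
vertex -3.889 -3.812 2.811
vertex -3.555 -4.778 2.493
vertex -2.007 -4.075 3.788
endloop
endfacet
facet normal -0.534 0.092 -0.841
outer loop
vertex -3.555 -4.778 2.493
vertex -2.993 -3.905 2.232
vertex -2.659 -4.87 1.914
endloop
endfacet
facet normal 0.130 -0.928 0.349
outer loop
vertex -3.555 -4.778 2.493
vertex -2.659 -4.87 1.914
vertex -2.007 -4.075 3.788
endloop
endfacet
facet normal -0.533 0.092 -0.841
outer loop
vertex -2.659 -4.87 1.914
vertex -2.993 -3.905 2.232
vertex -2.098 -3.997 1.654
endloop
endfacet
facet normal 0.832 -0.551 -0.056
outer loop
vertex -2.659 -4.87 1.914
vertex -2.098 -3.997 1.654
vertex -2.007 -4.075 3.788
endloop
endfacet
facet normal -0.719 0.475 0.507
outer loop
vertex 1.818 2.366 -1.049
vertex 2.118 2.222 -0.488
vertex 2.262 2.775 -0.802
endloop
endfacet
facet normal -0.629 0.765 -0.137
outer loop
vertex 1.818 2.366 -1.049
vertex 2.262 2.775 -0.802
vertex 2.252 2.652 -1.442
endloop
endfacet
facet normal -0.736 0.257 -0.626
outer loop
vertex 1.818 2.366 -1.049
vertex 2.252 2.652 -1.442
vertex 2.102 2.023 -1.524
endloop
endfacet
facet normal -0.894 -0.348 -0.283
outer loop
vertex 1.818 2.366 -1.049
vertex 2.102 2.023 -1.524
vertex 2.019 1.757 -0.935
endloop
endfacet
facet normal -0.883 -0.213 0.418
outer loop
vertex 1.818 2.366 -1.049
vertex 2.019 1.757 -0.935
vertex 2.118 2.222 -0.488
endloop
endfacet
facet normal 0.052 0.981 -0.189
outer loop
vertex 2.252 2.652 -1.442
vertex 2.262 2.775 -0.802
vertex 2.821 2.683 -1.125
endloop
endfacet
facet normal -0.094 0.510 0.855
outer loop
vertex 2.262 2.775 -0.802
vertex 2.118 2.222 -0.488
vertex 2.738 2.417 -0.536
endloop
endfacet
facet normal -0.362 -0.605 0.709
outer loop
vertex 2.118 2.222 -0.488
vertex 2.019 1.757 -0.935
vertex 2.588 1.788 -0.618
endloop
endfacet
facet normal -0.381 -0.822 -0.425
outer loop
vertex 2.019 1.757 -0.935
vertex 2.102 2.023 -1.524
vertex 2.578 1.665 -1.258
endloop
endfacet
facet normal -0.125 0.158 -0.980
outer loop
vertex 2.102 2.023 -1.524
vertex 2.252 2.652 -1.442
vertex 2.722 2.218 -1.572
endloop
endfacet
facet normal 0.894 0.348 0.283
outer loop
vertex 3.022 2.074 -1.011
vertex 2.821 2.683 -1.125
vertex 2.738 2.417 -0.536
endloop
endfacet
facet normal 0.736 -0.257 0.626
outer loop
vertex 3.022 2.074 -1.011
vertex 2.738 2.417 -0.536
vertex 2.588 1.788 -0.618
endloop
endfacet
facet normal 0.629 -0.765 0.137
outer loop
vertex 3.022 2.074 -1.011
vertex 2.588 1.788 -0.618
vertex 2.578 1.665 -1.258
endloop
endfacet
facet normal 0.719 -0.475 -0.507
outer loop
vertex 3.022 2.074 -1.011
vertex 2.578 1.665 -1.258
vertex 2.722 2.218 -1.572
endloop
endfacet
facet normal 0.883 0.213 -0.418
outer loop
vertex 3.022 2.074 -1.011
vertex 2.722 2.218 -1.572
vertex 2.821 2.683 -1.125
endloop
endfacet
facet normal 0.381 0.822 0.425
outer loop
vertex 2.738 2.417 -0.536
vertex 2.821 2.683 -1.125
vertex 2.262 2.775 -0.802
endloop
endfacet
facet normal 0.125 -0.158 0.980
outer loop
vertex 2.588 1.788 -0.618
vertex 2.738 2.417 -0.536
vertex 2.118 2.222 -0.488
endloop
endfacet
facet normal -0.052 -0.981 0.189
outer loop
vertex 2.578 1.665 -1.258
vertex 2.588 1.788 -0.618
vertex 2.019 1.757 -0.935
endloop
endfacet
facet normal 0.094 -0.510 -0.855
outer loop
vertex 2.722 2.218 -1.572
vertex 2.578 1.665 -1.258
vertex 2.102 2.023 -1.524
endloop
endfacet
facet normal 0.362 0.605 -0.709
outer loop
vertex 2.821 2.683 -1.125
vertex 2.722 2.218 -1.572
vertex 2.252 2.652 -1.442
endloop
endfacet

endsolid


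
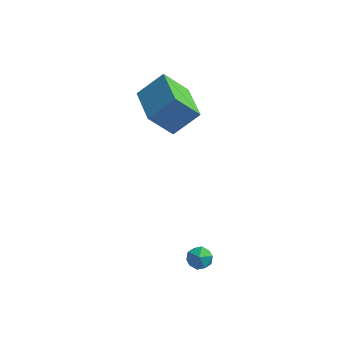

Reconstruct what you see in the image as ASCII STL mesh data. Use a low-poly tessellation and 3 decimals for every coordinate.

solid 
facet normal -0.524 0.850 -0.041
outer loop
vertex -3.621 4.058 3.63
vertex -2.659 4.591 2.373
vertex -4.624 3.389 2.579
endloop
endfacet
facet normal -0.576 -0.319 0.753
outer loop
vertex -3.501 1.569 2.667
vertex -3.621 4.058 3.63
vertex -4.624 3.389 2.579
endloop
endfacet
facet normal -0.524 0.850 -0.041
outer loop
vertex -4.624 3.389 2.579
vertex -2.659 4.591 2.373
vertex -3.662 3.922 1.322
endloop
endfacet
facet normal -0.627 -0.419 -0.657
outer loop
vertex -3.662 3.922 1.322
vertex -3.501 1.569 2.667
vertex -4.624 3.389 2.579
endloop
endfacet
facet normal 0.627 0.419 0.657
outer loop
vertex -3.621 4.058 3.63
vertex -1.536 2.771 2.461
vertex -2.659 4.591 2.373
endloop
endfacet
facet normal -0.576 -0.319 0.753
outer loop
vertex -2.498 2.238 3.718
vertex -3.621 4.058 3.63
vertex -3.501 1.569 2.667
endloop
endfacet
facet normal 0.627 0.419 0.657
outer loop
vertex -2.498 2.238 3.718
vertex -1.536 2.771 2.461
vertex -3.621 4.058 3.63
endloop
endfacet
facet normal 0.576 0.319 -0.753
outer loop
vertex -2.659 4.591 2.373
vertex -1.536 2.771 2.461
vertex -3.662 3.922 1.322
endloop
endfacet
facet normal -0.627 -0.419 -0.657
outer loop
vertex -2.539 2.102 1.41
vertex -3.501 1.569 2.667
vertex -3.662 3.922 1.322
endloop
endfacet
facet normal 0.576 0.319 -0.753
outer loop
vertex -3.662 3.922 1.322
vertex -1.536 2.771 2.461
vertex -2.539 2.102 1.41
endloop
endfacet
facet normal 0.524 -0.850 0.041
outer loop
vertex -2.539 2.102 1.41
vertex -2.498 2.238 3.718
vertex -3.501 1.569 2.667
endloop
endfacet
facet normal 0.524 -0.850 0.041
outer loop
vertex -1.536 2.771 2.461
vertex -2.498 2.238 3.718
vertex -2.539 2.102 1.41
endloop
endfacet
facet normal -0.964 0.222 0.145
outer loop
vertex -0.619 -2.014 -2.956
vertex -0.54 -2.091 -2.313
vertex -0.446 -1.506 -2.585
endloop
endfacet
facet normal -0.710 0.557 -0.432
outer loop
vertex -0.619 -2.014 -2.956
vertex -0.446 -1.506 -2.585
vertex -0.164 -1.597 -3.166
endloop
endfacet
facet normal -0.464 0.062 -0.883
outer loop
vertex -0.619 -2.014 -2.956
vertex -0.164 -1.597 -3.166
vertex -0.084 -2.238 -3.253
endloop
endfacet
facet normal -0.567 -0.579 -0.585
outer loop
vertex -0.619 -2.014 -2.956
vertex -0.084 -2.238 -3.253
vertex -0.316 -2.543 -2.726
endloop
endfacet
facet normal -0.876 -0.480 0.050
outer loop
vertex -0.619 -2.014 -2.956
vertex -0.316 -2.543 -2.726
vertex -0.54 -2.091 -2.313
endloop
endfacet
facet normal -0.158 0.961 -0.227
outer loop
vertex -0.164 -1.597 -3.166
vertex -0.446 -1.506 -2.585
vertex 0.196 -1.417 -2.654
endloop
endfacet
facet normal -0.569 0.420 0.707
outer loop
vertex -0.446 -1.506 -2.585
vertex -0.54 -2.091 -2.313
vertex -0.036 -1.722 -2.127
endloop
endfacet
facet normal -0.427 -0.716 0.552
outer loop
vertex -0.54 -2.091 -2.313
vertex -0.316 -2.543 -2.726
vertex 0.044 -2.363 -2.214
endloop
endfacet
facet normal 0.070 -0.876 -0.476
outer loop
vertex -0.316 -2.543 -2.726
vertex -0.084 -2.238 -3.253
vertex 0.326 -2.454 -2.795
endloop
endfacet
facet normal 0.237 0.160 -0.958
outer loop
vertex -0.084 -2.238 -3.253
vertex -0.164 -1.597 -3.166
vertex 0.42 -1.869 -3.067
endloop
endfacet
facet normal 0.567 0.579 0.585
outer loop
vertex 0.499 -1.946 -2.424
vertex 0.196 -1.417 -2.654
vertex -0.036 -1.722 -2.127
endloop
endfacet
facet normal 0.464 -0.062 0.883
outer loop
vertex 0.499 -1.946 -2.424
vertex -0.036 -1.722 -2.127
vertex 0.044 -2.363 -2.214
endloop
endfacet
facet normal 0.710 -0.557 0.432
outer loop
vertex 0.499 -1.946 -2.424
vertex 0.044 -2.363 -2.214
vertex 0.326 -2.454 -2.795
endloop
endfacet
facet normal 0.964 -0.222 -0.145
outer loop
vertex 0.499 -1.946 -2.424
vertex 0.326 -2.454 -2.795
vertex 0.42 -1.869 -3.067
endloop
endfacet
facet normal 0.876 0.480 -0.050
outer loop
vertex 0.499 -1.946 -2.424
vertex 0.42 -1.869 -3.067
vertex 0.196 -1.417 -2.654
endloop
endfacet
facet normal -0.070 0.876 0.476
outer loop
vertex -0.036 -1.722 -2.127
vertex 0.196 -1.417 -2.654
vertex -0.446 -1.506 -2.585
endloop
endfacet
facet normal -0.237 -0.160 0.958
outer loop
vertex 0.044 -2.363 -2.214
vertex -0.036 -1.722 -2.127
vertex -0.54 -2.091 -2.313
endloop
endfacet
facet normal 0.158 -0.961 0.227
outer loop
vertex 0.326 -2.454 -2.795
vertex 0.044 -2.363 -2.214
vertex -0.316 -2.543 -2.726
endloop
endfacet
facet normal 0.569 -0.420 -0.707
outer loop
vertex 0.42 -1.869 -3.067
vertex 0.326 -2.454 -2.795
vertex -0.084 -2.238 -3.253
endloop
endfacet
facet normal 0.427 0.716 -0.552
outer loop
vertex 0.196 -1.417 -2.654
vertex 0.42 -1.869 -3.067
vertex -0.164 -1.597 -3.166
endloop
endfacet

endsolid


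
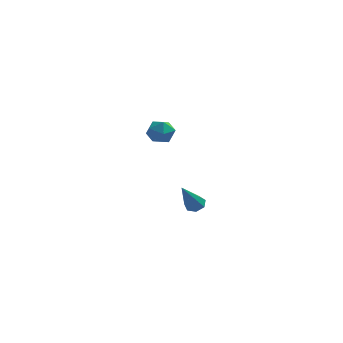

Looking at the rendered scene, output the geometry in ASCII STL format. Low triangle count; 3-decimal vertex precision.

solid 
facet normal -0.831 -0.546 -0.105
outer loop
vertex -3.607 -0.436 2.468
vertex -3.205 -1.014 2.293
vertex -3.376 -0.887 2.987
endloop
endfacet
facet normal -0.923 -0.032 0.383
outer loop
vertex -3.607 -0.436 2.468
vertex -3.376 -0.887 2.987
vertex -3.356 -0.17 3.095
endloop
endfacet
facet normal -0.800 0.596 0.068
outer loop
vertex -3.607 -0.436 2.468
vertex -3.356 -0.17 3.095
vertex -3.174 0.146 2.468
endloop
endfacet
facet normal -0.633 0.471 -0.615
outer loop
vertex -3.607 -0.436 2.468
vertex -3.174 0.146 2.468
vertex -3.081 -0.376 1.973
endloop
endfacet
facet normal -0.652 -0.235 -0.721
outer loop
vertex -3.607 -0.436 2.468
vertex -3.081 -0.376 1.973
vertex -3.205 -1.014 2.293
endloop
endfacet
facet normal -0.431 -0.123 0.894
outer loop
vertex -3.356 -0.17 3.095
vertex -3.376 -0.887 2.987
vertex -2.799 -0.584 3.307
endloop
endfacet
facet normal -0.284 -0.953 0.104
outer loop
vertex -3.376 -0.887 2.987
vertex -3.205 -1.014 2.293
vertex -2.706 -1.106 2.812
endloop
endfacet
facet normal 0.006 -0.449 -0.893
outer loop
vertex -3.205 -1.014 2.293
vertex -3.081 -0.376 1.973
vertex -2.524 -0.79 2.185
endloop
endfacet
facet normal 0.037 0.691 -0.722
outer loop
vertex -3.081 -0.376 1.973
vertex -3.174 0.146 2.468
vertex -2.504 -0.073 2.293
endloop
endfacet
facet normal -0.233 0.894 0.383
outer loop
vertex -3.174 0.146 2.468
vertex -3.356 -0.17 3.095
vertex -2.675 0.054 2.987
endloop
endfacet
facet normal 0.633 -0.471 0.615
outer loop
vertex -2.273 -0.524 2.812
vertex -2.799 -0.584 3.307
vertex -2.706 -1.106 2.812
endloop
endfacet
facet normal 0.800 -0.596 -0.068
outer loop
vertex -2.273 -0.524 2.812
vertex -2.706 -1.106 2.812
vertex -2.524 -0.79 2.185
endloop
endfacet
facet normal 0.923 0.032 -0.383
outer loop
vertex -2.273 -0.524 2.812
vertex -2.524 -0.79 2.185
vertex -2.504 -0.073 2.293
endloop
endfacet
facet normal 0.831 0.546 0.105
outer loop
vertex -2.273 -0.524 2.812
vertex -2.504 -0.073 2.293
vertex -2.675 0.054 2.987
endloop
endfacet
facet normal 0.652 0.235 0.721
outer loop
vertex -2.273 -0.524 2.812
vertex -2.675 0.054 2.987
vertex -2.799 -0.584 3.307
endloop
endfacet
facet normal -0.037 -0.691 0.722
outer loop
vertex -2.706 -1.106 2.812
vertex -2.799 -0.584 3.307
vertex -3.376 -0.887 2.987
endloop
endfacet
facet normal 0.233 -0.894 -0.383
outer loop
vertex -2.524 -0.79 2.185
vertex -2.706 -1.106 2.812
vertex -3.205 -1.014 2.293
endloop
endfacet
facet normal 0.431 0.123 -0.894
outer loop
vertex -2.504 -0.073 2.293
vertex -2.524 -0.79 2.185
vertex -3.081 -0.376 1.973
endloop
endfacet
facet normal 0.284 0.953 -0.104
outer loop
vertex -2.675 0.054 2.987
vertex -2.504 -0.073 2.293
vertex -3.174 0.146 2.468
endloop
endfacet
facet normal -0.006 0.449 0.893
outer loop
vertex -2.799 -0.584 3.307
vertex -2.675 0.054 2.987
vertex -3.356 -0.17 3.095
endloop
endfacet
facet normal 0.229 0.543 -0.808
outer loop
vertex -1.585 3.32 -4.043
vertex -2.061 3.573 -4.008
vertex -1.59 3.71 -3.782
endloop
endfacet
facet normal 0.892 -0.244 0.381
outer loop
vertex -1.585 3.32 -4.043
vertex -1.59 3.71 -3.782
vertex -2.519 2.487 -2.392
endloop
endfacet
facet normal 0.230 0.543 -0.808
outer loop
vertex -1.59 3.71 -3.782
vertex -2.061 3.573 -4.008
vertex -1.949 3.996 -3.692
endloop
endfacet
facet normal 0.527 0.431 0.732
outer loop
vertex -1.59 3.71 -3.782
vertex -1.949 3.996 -3.692
vertex -2.519 2.487 -2.392
endloop
endfacet
facet normal 0.230 0.543 -0.808
outer loop
vertex -1.949 3.996 -3.692
vertex -2.061 3.573 -4.008
vertex -2.393 3.964 -3.84
endloop
endfacet
facet normal -0.274 0.685 0.675
outer loop
vertex -1.949 3.996 -3.692
vertex -2.393 3.964 -3.84
vertex -2.519 2.487 -2.392
endloop
endfacet
facet normal 0.229 0.542 -0.808
outer loop
vertex -2.393 3.964 -3.84
vertex -2.061 3.573 -4.008
vertex -2.586 3.637 -4.114
endloop
endfacet
facet normal -0.911 0.326 0.253
outer loop
vertex -2.393 3.964 -3.84
vertex -2.586 3.637 -4.114
vertex -2.519 2.487 -2.392
endloop
endfacet
facet normal 0.229 0.542 -0.808
outer loop
vertex -2.586 3.637 -4.114
vertex -2.061 3.573 -4.008
vertex -2.384 3.261 -4.309
endloop
endfacet
facet normal -0.902 -0.374 -0.214
outer loop
vertex -2.586 3.637 -4.114
vertex -2.384 3.261 -4.309
vertex -2.519 2.487 -2.392
endloop
endfacet
facet normal 0.229 0.542 -0.808
outer loop
vertex -2.384 3.261 -4.309
vertex -2.061 3.573 -4.008
vertex -1.938 3.12 -4.277
endloop
endfacet
facet normal -0.254 -0.890 -0.377
outer loop
vertex -2.384 3.261 -4.309
vertex -1.938 3.12 -4.277
vertex -2.519 2.487 -2.392
endloop
endfacet
facet normal 0.229 0.542 -0.809
outer loop
vertex -1.938 3.12 -4.277
vertex -2.061 3.573 -4.008
vertex -1.585 3.32 -4.043
endloop
endfacet
facet normal 0.545 -0.831 -0.111
outer loop
vertex -1.938 3.12 -4.277
vertex -1.585 3.32 -4.043
vertex -2.519 2.487 -2.392
endloop
endfacet

endsolid


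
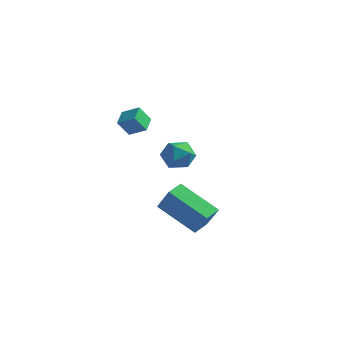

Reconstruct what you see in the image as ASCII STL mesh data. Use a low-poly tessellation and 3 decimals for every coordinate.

solid 
facet normal -0.578 0.646 -0.499
outer loop
vertex -3.607 -0.344 -1.188
vertex -4.295 -0.655 -0.794
vertex -3.865 -0.005 -0.45
endloop
endfacet
facet normal 0.073 0.916 -0.395
outer loop
vertex -3.607 -0.344 -1.188
vertex -3.865 -0.005 -0.45
vertex -3.035 -0.133 -0.594
endloop
endfacet
facet normal 0.546 0.471 -0.693
outer loop
vertex -3.607 -0.344 -1.188
vertex -3.035 -0.133 -0.594
vertex -2.952 -0.863 -1.025
endloop
endfacet
facet normal 0.186 -0.073 -0.980
outer loop
vertex -3.607 -0.344 -1.188
vertex -2.952 -0.863 -1.025
vertex -3.731 -1.185 -1.149
endloop
endfacet
facet normal -0.509 0.035 -0.860
outer loop
vertex -3.607 -0.344 -1.188
vertex -3.731 -1.185 -1.149
vertex -4.295 -0.655 -0.794
endloop
endfacet
facet normal 0.197 0.931 0.308
outer loop
vertex -3.035 -0.133 -0.594
vertex -3.865 -0.005 -0.45
vertex -3.369 -0.315 0.169
endloop
endfacet
facet normal -0.858 0.494 0.140
outer loop
vertex -3.865 -0.005 -0.45
vertex -4.295 -0.655 -0.794
vertex -4.148 -0.637 0.045
endloop
endfacet
facet normal -0.746 -0.496 -0.445
outer loop
vertex -4.295 -0.655 -0.794
vertex -3.731 -1.185 -1.149
vertex -4.065 -1.367 -0.386
endloop
endfacet
facet normal 0.379 -0.670 -0.639
outer loop
vertex -3.731 -1.185 -1.149
vertex -2.952 -0.863 -1.025
vertex -3.235 -1.495 -0.53
endloop
endfacet
facet normal 0.962 0.212 -0.173
outer loop
vertex -2.952 -0.863 -1.025
vertex -3.035 -0.133 -0.594
vertex -2.805 -0.845 -0.186
endloop
endfacet
facet normal -0.186 0.073 0.980
outer loop
vertex -3.493 -1.156 0.208
vertex -3.369 -0.315 0.169
vertex -4.148 -0.637 0.045
endloop
endfacet
facet normal -0.546 -0.471 0.693
outer loop
vertex -3.493 -1.156 0.208
vertex -4.148 -0.637 0.045
vertex -4.065 -1.367 -0.386
endloop
endfacet
facet normal -0.073 -0.916 0.395
outer loop
vertex -3.493 -1.156 0.208
vertex -4.065 -1.367 -0.386
vertex -3.235 -1.495 -0.53
endloop
endfacet
facet normal 0.578 -0.646 0.499
outer loop
vertex -3.493 -1.156 0.208
vertex -3.235 -1.495 -0.53
vertex -2.805 -0.845 -0.186
endloop
endfacet
facet normal 0.509 -0.035 0.860
outer loop
vertex -3.493 -1.156 0.208
vertex -2.805 -0.845 -0.186
vertex -3.369 -0.315 0.169
endloop
endfacet
facet normal -0.379 0.670 0.639
outer loop
vertex -4.148 -0.637 0.045
vertex -3.369 -0.315 0.169
vertex -3.865 -0.005 -0.45
endloop
endfacet
facet normal -0.962 -0.212 0.173
outer loop
vertex -4.065 -1.367 -0.386
vertex -4.148 -0.637 0.045
vertex -4.295 -0.655 -0.794
endloop
endfacet
facet normal -0.197 -0.931 -0.308
outer loop
vertex -3.235 -1.495 -0.53
vertex -4.065 -1.367 -0.386
vertex -3.731 -1.185 -1.149
endloop
endfacet
facet normal 0.858 -0.494 -0.140
outer loop
vertex -2.805 -0.845 -0.186
vertex -3.235 -1.495 -0.53
vertex -2.952 -0.863 -1.025
endloop
endfacet
facet normal 0.746 0.496 0.445
outer loop
vertex -3.369 -0.315 0.169
vertex -2.805 -0.845 -0.186
vertex -3.035 -0.133 -0.594
endloop
endfacet
facet normal -0.880 -0.187 -0.436
outer loop
vertex -4.317 -3.991 2.213
vertex -4.64 -3.243 2.544
vertex -4.044 -3.544 1.469
endloop
endfacet
facet normal 0.367 -0.851 -0.376
outer loop
vertex -3.26 -3.377 1.856
vertex -4.317 -3.991 2.213
vertex -4.044 -3.544 1.469
endloop
endfacet
facet normal -0.880 -0.187 -0.436
outer loop
vertex -4.044 -3.544 1.469
vertex -4.64 -3.243 2.544
vertex -4.367 -2.796 1.8
endloop
endfacet
facet normal 0.299 0.491 -0.818
outer loop
vertex -4.367 -2.796 1.8
vertex -3.26 -3.377 1.856
vertex -4.044 -3.544 1.469
endloop
endfacet
facet normal -0.299 -0.491 0.818
outer loop
vertex -4.317 -3.991 2.213
vertex -3.856 -3.076 2.931
vertex -4.64 -3.243 2.544
endloop
endfacet
facet normal 0.367 -0.851 -0.376
outer loop
vertex -3.533 -3.824 2.6
vertex -4.317 -3.991 2.213
vertex -3.26 -3.377 1.856
endloop
endfacet
facet normal -0.299 -0.491 0.818
outer loop
vertex -3.533 -3.824 2.6
vertex -3.856 -3.076 2.931
vertex -4.317 -3.991 2.213
endloop
endfacet
facet normal -0.367 0.851 0.376
outer loop
vertex -4.64 -3.243 2.544
vertex -3.856 -3.076 2.931
vertex -4.367 -2.796 1.8
endloop
endfacet
facet normal 0.299 0.491 -0.818
outer loop
vertex -3.583 -2.629 2.187
vertex -3.26 -3.377 1.856
vertex -4.367 -2.796 1.8
endloop
endfacet
facet normal -0.367 0.851 0.376
outer loop
vertex -4.367 -2.796 1.8
vertex -3.856 -3.076 2.931
vertex -3.583 -2.629 2.187
endloop
endfacet
facet normal 0.880 0.187 0.436
outer loop
vertex -3.583 -2.629 2.187
vertex -3.533 -3.824 2.6
vertex -3.26 -3.377 1.856
endloop
endfacet
facet normal 0.880 0.187 0.436
outer loop
vertex -3.856 -3.076 2.931
vertex -3.533 -3.824 2.6
vertex -3.583 -2.629 2.187
endloop
endfacet
facet normal -0.555 0.161 -0.816
outer loop
vertex -3.43 -2.427 -2.966
vertex -3.436 -1.555 -2.79
vertex -1.641 -2.18 -4.133
endloop
endfacet
facet normal 0.007 -0.980 -0.197
outer loop
vertex -0.864 -2.405 -2.99
vertex -3.43 -2.427 -2.966
vertex -1.641 -2.18 -4.133
endloop
endfacet
facet normal -0.555 0.161 -0.816
outer loop
vertex -1.641 -2.18 -4.133
vertex -3.436 -1.555 -2.79
vertex -1.647 -1.308 -3.957
endloop
endfacet
facet normal 0.832 0.115 -0.543
outer loop
vertex -1.647 -1.308 -3.957
vertex -0.864 -2.405 -2.99
vertex -1.641 -2.18 -4.133
endloop
endfacet
facet normal -0.832 -0.115 0.543
outer loop
vertex -3.43 -2.427 -2.966
vertex -2.659 -1.78 -1.647
vertex -3.436 -1.555 -2.79
endloop
endfacet
facet normal 0.007 -0.980 -0.197
outer loop
vertex -2.653 -2.652 -1.823
vertex -3.43 -2.427 -2.966
vertex -0.864 -2.405 -2.99
endloop
endfacet
facet normal -0.832 -0.115 0.543
outer loop
vertex -2.653 -2.652 -1.823
vertex -2.659 -1.78 -1.647
vertex -3.43 -2.427 -2.966
endloop
endfacet
facet normal -0.007 0.980 0.197
outer loop
vertex -3.436 -1.555 -2.79
vertex -2.659 -1.78 -1.647
vertex -1.647 -1.308 -3.957
endloop
endfacet
facet normal 0.832 0.115 -0.543
outer loop
vertex -0.87 -1.533 -2.814
vertex -0.864 -2.405 -2.99
vertex -1.647 -1.308 -3.957
endloop
endfacet
facet normal -0.007 0.980 0.197
outer loop
vertex -1.647 -1.308 -3.957
vertex -2.659 -1.78 -1.647
vertex -0.87 -1.533 -2.814
endloop
endfacet
facet normal 0.555 -0.161 0.816
outer loop
vertex -0.87 -1.533 -2.814
vertex -2.653 -2.652 -1.823
vertex -0.864 -2.405 -2.99
endloop
endfacet
facet normal 0.555 -0.161 0.816
outer loop
vertex -2.659 -1.78 -1.647
vertex -2.653 -2.652 -1.823
vertex -0.87 -1.533 -2.814
endloop
endfacet

endsolid


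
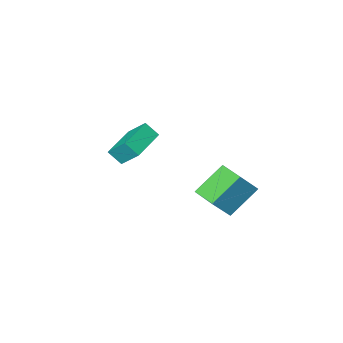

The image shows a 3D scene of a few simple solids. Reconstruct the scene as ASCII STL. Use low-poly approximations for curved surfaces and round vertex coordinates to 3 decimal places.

solid 
facet normal -0.864 -0.479 0.155
outer loop
vertex 2.38 -3.039 2.51
vertex 2.067 -2.204 3.342
vertex 2.012 -2.572 1.902
endloop
endfacet
facet normal 0.257 -0.685 -0.682
outer loop
vertex 3.593 -1.696 1.618
vertex 2.38 -3.039 2.51
vertex 2.012 -2.572 1.902
endloop
endfacet
facet normal -0.864 -0.479 0.155
outer loop
vertex 2.012 -2.572 1.902
vertex 2.067 -2.204 3.342
vertex 1.699 -1.737 2.734
endloop
endfacet
facet normal -0.433 0.550 -0.714
outer loop
vertex 1.699 -1.737 2.734
vertex 3.593 -1.696 1.618
vertex 2.012 -2.572 1.902
endloop
endfacet
facet normal 0.433 -0.550 0.714
outer loop
vertex 2.38 -3.039 2.51
vertex 3.648 -1.328 3.058
vertex 2.067 -2.204 3.342
endloop
endfacet
facet normal 0.257 -0.685 -0.682
outer loop
vertex 3.961 -2.163 2.226
vertex 2.38 -3.039 2.51
vertex 3.593 -1.696 1.618
endloop
endfacet
facet normal 0.433 -0.550 0.714
outer loop
vertex 3.961 -2.163 2.226
vertex 3.648 -1.328 3.058
vertex 2.38 -3.039 2.51
endloop
endfacet
facet normal -0.257 0.685 0.682
outer loop
vertex 2.067 -2.204 3.342
vertex 3.648 -1.328 3.058
vertex 1.699 -1.737 2.734
endloop
endfacet
facet normal -0.433 0.550 -0.714
outer loop
vertex 3.28 -0.861 2.45
vertex 3.593 -1.696 1.618
vertex 1.699 -1.737 2.734
endloop
endfacet
facet normal -0.257 0.685 0.682
outer loop
vertex 1.699 -1.737 2.734
vertex 3.648 -1.328 3.058
vertex 3.28 -0.861 2.45
endloop
endfacet
facet normal 0.864 0.479 -0.155
outer loop
vertex 3.28 -0.861 2.45
vertex 3.961 -2.163 2.226
vertex 3.593 -1.696 1.618
endloop
endfacet
facet normal 0.864 0.479 -0.155
outer loop
vertex 3.648 -1.328 3.058
vertex 3.961 -2.163 2.226
vertex 3.28 -0.861 2.45
endloop
endfacet
facet normal -0.752 0.037 0.658
outer loop
vertex 1.54 2.625 3.06
vertex 1.534 3.813 2.986
vertex 0.584 2.552 1.972
endloop
endfacet
facet normal 0.005 -0.998 0.063
outer loop
vertex 1.886 2.487 0.834
vertex 1.54 2.625 3.06
vertex 0.584 2.552 1.972
endloop
endfacet
facet normal -0.752 0.038 0.658
outer loop
vertex 0.584 2.552 1.972
vertex 1.534 3.813 2.986
vertex 0.579 3.74 1.898
endloop
endfacet
facet normal -0.659 -0.050 -0.751
outer loop
vertex 0.579 3.74 1.898
vertex 1.886 2.487 0.834
vertex 0.584 2.552 1.972
endloop
endfacet
facet normal 0.659 0.050 0.751
outer loop
vertex 1.54 2.625 3.06
vertex 2.836 3.748 1.848
vertex 1.534 3.813 2.986
endloop
endfacet
facet normal 0.005 -0.998 0.063
outer loop
vertex 2.841 2.56 1.922
vertex 1.54 2.625 3.06
vertex 1.886 2.487 0.834
endloop
endfacet
facet normal 0.659 0.050 0.751
outer loop
vertex 2.841 2.56 1.922
vertex 2.836 3.748 1.848
vertex 1.54 2.625 3.06
endloop
endfacet
facet normal -0.005 0.998 -0.063
outer loop
vertex 1.534 3.813 2.986
vertex 2.836 3.748 1.848
vertex 0.579 3.74 1.898
endloop
endfacet
facet normal -0.659 -0.050 -0.750
outer loop
vertex 1.88 3.675 0.76
vertex 1.886 2.487 0.834
vertex 0.579 3.74 1.898
endloop
endfacet
facet normal -0.005 0.998 -0.063
outer loop
vertex 0.579 3.74 1.898
vertex 2.836 3.748 1.848
vertex 1.88 3.675 0.76
endloop
endfacet
facet normal 0.752 -0.037 -0.658
outer loop
vertex 1.88 3.675 0.76
vertex 2.841 2.56 1.922
vertex 1.886 2.487 0.834
endloop
endfacet
facet normal 0.752 -0.038 -0.658
outer loop
vertex 2.836 3.748 1.848
vertex 2.841 2.56 1.922
vertex 1.88 3.675 0.76
endloop
endfacet

endsolid


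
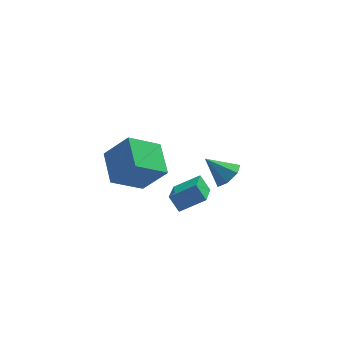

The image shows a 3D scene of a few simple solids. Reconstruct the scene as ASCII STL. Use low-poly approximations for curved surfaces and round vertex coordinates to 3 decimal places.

solid 
facet normal 0.694 -0.208 -0.689
outer loop
vertex 2.061 1.665 -1.933
vertex 1.652 2.168 -2.497
vertex 2.27 2.381 -1.939
endloop
endfacet
facet normal 0.285 -0.075 0.956
outer loop
vertex 2.061 1.665 -1.933
vertex 2.27 2.381 -1.939
vertex 0.568 2.492 -1.423
endloop
endfacet
facet normal 0.694 -0.207 -0.689
outer loop
vertex 2.27 2.381 -1.939
vertex 1.652 2.168 -2.497
vertex 2.013 2.937 -2.365
endloop
endfacet
facet normal 0.257 0.660 0.706
outer loop
vertex 2.27 2.381 -1.939
vertex 2.013 2.937 -2.365
vertex 0.568 2.492 -1.423
endloop
endfacet
facet normal 0.694 -0.208 -0.689
outer loop
vertex 2.013 2.937 -2.365
vertex 1.652 2.168 -2.497
vertex 1.484 2.914 -2.891
endloop
endfacet
facet normal -0.197 0.968 0.156
outer loop
vertex 2.013 2.937 -2.365
vertex 1.484 2.914 -2.891
vertex 0.568 2.492 -1.423
endloop
endfacet
facet normal 0.695 -0.207 -0.688
outer loop
vertex 1.484 2.914 -2.891
vertex 1.652 2.168 -2.497
vertex 1.082 2.329 -3.121
endloop
endfacet
facet normal -0.735 0.616 -0.282
outer loop
vertex 1.484 2.914 -2.891
vertex 1.082 2.329 -3.121
vertex 0.568 2.492 -1.423
endloop
endfacet
facet normal 0.695 -0.208 -0.688
outer loop
vertex 1.082 2.329 -3.121
vertex 1.652 2.168 -2.497
vertex 1.108 1.623 -2.881
endloop
endfacet
facet normal -0.952 -0.129 -0.276
outer loop
vertex 1.082 2.329 -3.121
vertex 1.108 1.623 -2.881
vertex 0.568 2.492 -1.423
endloop
endfacet
facet normal 0.695 -0.208 -0.689
outer loop
vertex 1.108 1.623 -2.881
vertex 1.652 2.168 -2.497
vertex 1.544 1.327 -2.352
endloop
endfacet
facet normal -0.685 -0.708 0.168
outer loop
vertex 1.108 1.623 -2.881
vertex 1.544 1.327 -2.352
vertex 0.568 2.492 -1.423
endloop
endfacet
facet normal 0.694 -0.208 -0.689
outer loop
vertex 1.544 1.327 -2.352
vertex 1.652 2.168 -2.497
vertex 2.061 1.665 -1.933
endloop
endfacet
facet normal -0.134 -0.684 0.717
outer loop
vertex 1.544 1.327 -2.352
vertex 2.061 1.665 -1.933
vertex 0.568 2.492 -1.423
endloop
endfacet
facet normal -0.872 -0.042 -0.487
outer loop
vertex -1.465 -0.69 -1.467
vertex -1.08 1.149 -2.314
vertex -1.022 -1.13 -2.222
endloop
endfacet
facet normal -0.187 -0.893 0.411
outer loop
vertex 0.26 -1.069 -1.506
vertex -1.465 -0.69 -1.467
vertex -1.022 -1.13 -2.222
endloop
endfacet
facet normal -0.872 -0.042 -0.487
outer loop
vertex -1.022 -1.13 -2.222
vertex -1.08 1.149 -2.314
vertex -0.637 0.708 -3.069
endloop
endfacet
facet normal 0.452 -0.450 -0.771
outer loop
vertex -0.637 0.708 -3.069
vertex 0.26 -1.069 -1.506
vertex -1.022 -1.13 -2.222
endloop
endfacet
facet normal -0.452 0.450 0.771
outer loop
vertex -1.465 -0.69 -1.467
vertex 0.202 1.21 -1.598
vertex -1.08 1.149 -2.314
endloop
endfacet
facet normal -0.187 -0.892 0.412
outer loop
vertex -0.183 -0.628 -0.751
vertex -1.465 -0.69 -1.467
vertex 0.26 -1.069 -1.506
endloop
endfacet
facet normal -0.452 0.450 0.770
outer loop
vertex -0.183 -0.628 -0.751
vertex 0.202 1.21 -1.598
vertex -1.465 -0.69 -1.467
endloop
endfacet
facet normal 0.187 0.892 -0.411
outer loop
vertex -1.08 1.149 -2.314
vertex 0.202 1.21 -1.598
vertex -0.637 0.708 -3.069
endloop
endfacet
facet normal 0.452 -0.449 -0.770
outer loop
vertex 0.645 0.77 -2.353
vertex 0.26 -1.069 -1.506
vertex -0.637 0.708 -3.069
endloop
endfacet
facet normal 0.186 0.892 -0.411
outer loop
vertex -0.637 0.708 -3.069
vertex 0.202 1.21 -1.598
vertex 0.645 0.77 -2.353
endloop
endfacet
facet normal 0.872 0.042 0.487
outer loop
vertex 0.645 0.77 -2.353
vertex -0.183 -0.628 -0.751
vertex 0.26 -1.069 -1.506
endloop
endfacet
facet normal 0.872 0.042 0.487
outer loop
vertex 0.202 1.21 -1.598
vertex -0.183 -0.628 -0.751
vertex 0.645 0.77 -2.353
endloop
endfacet
facet normal -0.782 -0.297 0.548
outer loop
vertex -3.24 -4.446 4.039
vertex -3.438 -2.77 4.665
vertex -4.332 -4.069 2.685
endloop
endfacet
facet normal 0.110 -0.931 -0.348
outer loop
vertex -2.862 -3.51 1.655
vertex -3.24 -4.446 4.039
vertex -4.332 -4.069 2.685
endloop
endfacet
facet normal -0.782 -0.297 0.548
outer loop
vertex -4.332 -4.069 2.685
vertex -3.438 -2.77 4.665
vertex -4.53 -2.393 3.311
endloop
endfacet
facet normal -0.614 0.212 -0.761
outer loop
vertex -4.53 -2.393 3.311
vertex -2.862 -3.51 1.655
vertex -4.332 -4.069 2.685
endloop
endfacet
facet normal 0.614 -0.212 0.761
outer loop
vertex -3.24 -4.446 4.039
vertex -1.968 -2.211 3.635
vertex -3.438 -2.77 4.665
endloop
endfacet
facet normal 0.110 -0.931 -0.348
outer loop
vertex -1.77 -3.887 3.009
vertex -3.24 -4.446 4.039
vertex -2.862 -3.51 1.655
endloop
endfacet
facet normal 0.614 -0.212 0.761
outer loop
vertex -1.77 -3.887 3.009
vertex -1.968 -2.211 3.635
vertex -3.24 -4.446 4.039
endloop
endfacet
facet normal -0.110 0.931 0.348
outer loop
vertex -3.438 -2.77 4.665
vertex -1.968 -2.211 3.635
vertex -4.53 -2.393 3.311
endloop
endfacet
facet normal -0.614 0.212 -0.761
outer loop
vertex -3.06 -1.834 2.281
vertex -2.862 -3.51 1.655
vertex -4.53 -2.393 3.311
endloop
endfacet
facet normal -0.110 0.931 0.348
outer loop
vertex -4.53 -2.393 3.311
vertex -1.968 -2.211 3.635
vertex -3.06 -1.834 2.281
endloop
endfacet
facet normal 0.782 0.297 -0.548
outer loop
vertex -3.06 -1.834 2.281
vertex -1.77 -3.887 3.009
vertex -2.862 -3.51 1.655
endloop
endfacet
facet normal 0.782 0.297 -0.548
outer loop
vertex -1.968 -2.211 3.635
vertex -1.77 -3.887 3.009
vertex -3.06 -1.834 2.281
endloop
endfacet

endsolid
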